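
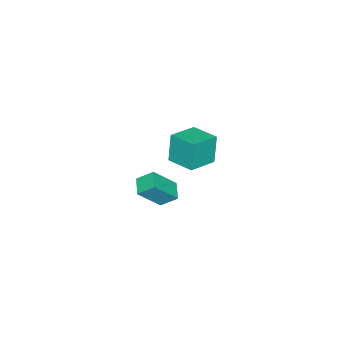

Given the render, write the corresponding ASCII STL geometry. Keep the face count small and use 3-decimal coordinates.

solid 
facet normal -0.794 -0.530 0.298
outer loop
vertex 3.69 0.502 0.066
vertex 3.372 1.393 0.804
vertex 2.607 1.312 -1.379
endloop
endfacet
facet normal 0.265 -0.742 -0.615
outer loop
vertex 3.528 1.927 -1.724
vertex 3.69 0.502 0.066
vertex 2.607 1.312 -1.379
endloop
endfacet
facet normal -0.794 -0.530 0.298
outer loop
vertex 2.607 1.312 -1.379
vertex 3.372 1.393 0.804
vertex 2.289 2.203 -0.641
endloop
endfacet
facet normal -0.547 0.410 -0.730
outer loop
vertex 2.289 2.203 -0.641
vertex 3.528 1.927 -1.724
vertex 2.607 1.312 -1.379
endloop
endfacet
facet normal 0.547 -0.410 0.730
outer loop
vertex 3.69 0.502 0.066
vertex 4.293 2.008 0.459
vertex 3.372 1.393 0.804
endloop
endfacet
facet normal 0.265 -0.742 -0.615
outer loop
vertex 4.611 1.117 -0.279
vertex 3.69 0.502 0.066
vertex 3.528 1.927 -1.724
endloop
endfacet
facet normal 0.547 -0.410 0.730
outer loop
vertex 4.611 1.117 -0.279
vertex 4.293 2.008 0.459
vertex 3.69 0.502 0.066
endloop
endfacet
facet normal -0.265 0.742 0.615
outer loop
vertex 3.372 1.393 0.804
vertex 4.293 2.008 0.459
vertex 2.289 2.203 -0.641
endloop
endfacet
facet normal -0.547 0.410 -0.730
outer loop
vertex 3.21 2.818 -0.986
vertex 3.528 1.927 -1.724
vertex 2.289 2.203 -0.641
endloop
endfacet
facet normal -0.265 0.742 0.615
outer loop
vertex 2.289 2.203 -0.641
vertex 4.293 2.008 0.459
vertex 3.21 2.818 -0.986
endloop
endfacet
facet normal 0.794 0.530 -0.298
outer loop
vertex 3.21 2.818 -0.986
vertex 4.611 1.117 -0.279
vertex 3.528 1.927 -1.724
endloop
endfacet
facet normal 0.794 0.530 -0.298
outer loop
vertex 4.293 2.008 0.459
vertex 4.611 1.117 -0.279
vertex 3.21 2.818 -0.986
endloop
endfacet
facet normal -0.947 0.258 -0.192
outer loop
vertex -4.791 -0.712 -2.104
vertex -4.342 1.064 -1.93
vertex -4.376 -0.628 -4.038
endloop
endfacet
facet normal -0.244 -0.965 -0.094
outer loop
vertex -2.558 -1.124 -3.67
vertex -4.791 -0.712 -2.104
vertex -4.376 -0.628 -4.038
endloop
endfacet
facet normal -0.947 0.258 -0.192
outer loop
vertex -4.376 -0.628 -4.038
vertex -4.342 1.064 -1.93
vertex -3.927 1.148 -3.865
endloop
endfacet
facet normal 0.209 0.042 -0.977
outer loop
vertex -3.927 1.148 -3.865
vertex -2.558 -1.124 -3.67
vertex -4.376 -0.628 -4.038
endloop
endfacet
facet normal -0.209 -0.043 0.977
outer loop
vertex -4.791 -0.712 -2.104
vertex -2.524 0.568 -1.562
vertex -4.342 1.064 -1.93
endloop
endfacet
facet normal -0.244 -0.965 -0.094
outer loop
vertex -2.973 -1.208 -1.735
vertex -4.791 -0.712 -2.104
vertex -2.558 -1.124 -3.67
endloop
endfacet
facet normal -0.210 -0.042 0.977
outer loop
vertex -2.973 -1.208 -1.735
vertex -2.524 0.568 -1.562
vertex -4.791 -0.712 -2.104
endloop
endfacet
facet normal 0.244 0.965 0.094
outer loop
vertex -4.342 1.064 -1.93
vertex -2.524 0.568 -1.562
vertex -3.927 1.148 -3.865
endloop
endfacet
facet normal 0.210 0.043 -0.977
outer loop
vertex -2.109 0.652 -3.496
vertex -2.558 -1.124 -3.67
vertex -3.927 1.148 -3.865
endloop
endfacet
facet normal 0.244 0.965 0.094
outer loop
vertex -3.927 1.148 -3.865
vertex -2.524 0.568 -1.562
vertex -2.109 0.652 -3.496
endloop
endfacet
facet normal 0.947 -0.258 0.192
outer loop
vertex -2.109 0.652 -3.496
vertex -2.973 -1.208 -1.735
vertex -2.558 -1.124 -3.67
endloop
endfacet
facet normal 0.947 -0.258 0.192
outer loop
vertex -2.524 0.568 -1.562
vertex -2.973 -1.208 -1.735
vertex -2.109 0.652 -3.496
endloop
endfacet

endsolid


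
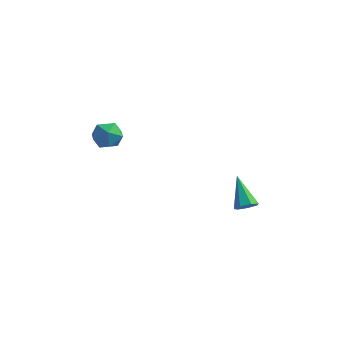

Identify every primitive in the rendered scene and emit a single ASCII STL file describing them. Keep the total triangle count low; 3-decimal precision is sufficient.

solid 
facet normal 0.477 -0.592 -0.650
outer loop
vertex 4.561 -0.107 -3.105
vertex 4.221 0.183 -3.618
vertex 4.818 0.366 -3.347
endloop
endfacet
facet normal 0.593 0.087 0.800
outer loop
vertex 4.561 -0.107 -3.105
vertex 4.818 0.366 -3.347
vertex 3.259 1.377 -2.302
endloop
endfacet
facet normal 0.477 -0.591 -0.651
outer loop
vertex 4.818 0.366 -3.347
vertex 4.221 0.183 -3.618
vertex 4.625 0.702 -3.793
endloop
endfacet
facet normal 0.643 0.719 0.264
outer loop
vertex 4.818 0.366 -3.347
vertex 4.625 0.702 -3.793
vertex 3.259 1.377 -2.302
endloop
endfacet
facet normal 0.476 -0.590 -0.652
outer loop
vertex 4.625 0.702 -3.793
vertex 4.221 0.183 -3.618
vertex 4.128 0.647 -4.106
endloop
endfacet
facet normal 0.104 0.938 -0.330
outer loop
vertex 4.625 0.702 -3.793
vertex 4.128 0.647 -4.106
vertex 3.259 1.377 -2.302
endloop
endfacet
facet normal 0.476 -0.590 -0.652
outer loop
vertex 4.128 0.647 -4.106
vertex 4.221 0.183 -3.618
vertex 3.701 0.243 -4.052
endloop
endfacet
facet normal -0.617 0.581 -0.532
outer loop
vertex 4.128 0.647 -4.106
vertex 3.701 0.243 -4.052
vertex 3.259 1.377 -2.302
endloop
endfacet
facet normal 0.475 -0.591 -0.651
outer loop
vertex 3.701 0.243 -4.052
vertex 4.221 0.183 -3.618
vertex 3.666 -0.206 -3.67
endloop
endfacet
facet normal -0.978 -0.086 -0.191
outer loop
vertex 3.701 0.243 -4.052
vertex 3.666 -0.206 -3.67
vertex 3.259 1.377 -2.302
endloop
endfacet
facet normal 0.475 -0.591 -0.652
outer loop
vertex 3.666 -0.206 -3.67
vertex 4.221 0.183 -3.618
vertex 4.049 -0.362 -3.249
endloop
endfacet
facet normal -0.706 -0.558 0.436
outer loop
vertex 3.666 -0.206 -3.67
vertex 4.049 -0.362 -3.249
vertex 3.259 1.377 -2.302
endloop
endfacet
facet normal 0.477 -0.591 -0.650
outer loop
vertex 4.049 -0.362 -3.249
vertex 4.221 0.183 -3.618
vertex 4.561 -0.107 -3.105
endloop
endfacet
facet normal -0.007 -0.481 0.877
outer loop
vertex 4.049 -0.362 -3.249
vertex 4.561 -0.107 -3.105
vertex 3.259 1.377 -2.302
endloop
endfacet
facet normal -0.731 0.625 -0.276
outer loop
vertex -3.241 -0.574 0.333
vertex -3.864 -1.082 0.833
vertex -3.404 -0.364 1.241
endloop
endfacet
facet normal -0.104 0.965 -0.242
outer loop
vertex -3.241 -0.574 0.333
vertex -3.404 -0.364 1.241
vertex -2.519 -0.353 0.905
endloop
endfacet
facet normal 0.349 0.637 -0.687
outer loop
vertex -3.241 -0.574 0.333
vertex -2.519 -0.353 0.905
vertex -2.433 -1.065 0.288
endloop
endfacet
facet normal 0.002 0.095 -0.995
outer loop
vertex -3.241 -0.574 0.333
vertex -2.433 -1.065 0.288
vertex -3.263 -1.516 0.243
endloop
endfacet
facet normal -0.665 0.086 -0.741
outer loop
vertex -3.241 -0.574 0.333
vertex -3.263 -1.516 0.243
vertex -3.864 -1.082 0.833
endloop
endfacet
facet normal 0.149 0.895 0.421
outer loop
vertex -2.519 -0.353 0.905
vertex -3.404 -0.364 1.241
vertex -2.697 -0.724 1.757
endloop
endfacet
facet normal -0.864 0.345 0.368
outer loop
vertex -3.404 -0.364 1.241
vertex -3.864 -1.082 0.833
vertex -3.527 -1.175 1.712
endloop
endfacet
facet normal -0.758 -0.524 -0.387
outer loop
vertex -3.864 -1.082 0.833
vertex -3.263 -1.516 0.243
vertex -3.441 -1.887 1.095
endloop
endfacet
facet normal 0.321 -0.512 -0.797
outer loop
vertex -3.263 -1.516 0.243
vertex -2.433 -1.065 0.288
vertex -2.556 -1.876 0.759
endloop
endfacet
facet normal 0.881 0.366 -0.299
outer loop
vertex -2.433 -1.065 0.288
vertex -2.519 -0.353 0.905
vertex -2.096 -1.158 1.167
endloop
endfacet
facet normal -0.002 -0.095 0.995
outer loop
vertex -2.719 -1.666 1.667
vertex -2.697 -0.724 1.757
vertex -3.527 -1.175 1.712
endloop
endfacet
facet normal -0.349 -0.637 0.687
outer loop
vertex -2.719 -1.666 1.667
vertex -3.527 -1.175 1.712
vertex -3.441 -1.887 1.095
endloop
endfacet
facet normal 0.104 -0.965 0.242
outer loop
vertex -2.719 -1.666 1.667
vertex -3.441 -1.887 1.095
vertex -2.556 -1.876 0.759
endloop
endfacet
facet normal 0.731 -0.625 0.276
outer loop
vertex -2.719 -1.666 1.667
vertex -2.556 -1.876 0.759
vertex -2.096 -1.158 1.167
endloop
endfacet
facet normal 0.665 -0.086 0.741
outer loop
vertex -2.719 -1.666 1.667
vertex -2.096 -1.158 1.167
vertex -2.697 -0.724 1.757
endloop
endfacet
facet normal -0.321 0.512 0.797
outer loop
vertex -3.527 -1.175 1.712
vertex -2.697 -0.724 1.757
vertex -3.404 -0.364 1.241
endloop
endfacet
facet normal -0.881 -0.366 0.299
outer loop
vertex -3.441 -1.887 1.095
vertex -3.527 -1.175 1.712
vertex -3.864 -1.082 0.833
endloop
endfacet
facet normal -0.149 -0.895 -0.421
outer loop
vertex -2.556 -1.876 0.759
vertex -3.441 -1.887 1.095
vertex -3.263 -1.516 0.243
endloop
endfacet
facet normal 0.864 -0.345 -0.368
outer loop
vertex -2.096 -1.158 1.167
vertex -2.556 -1.876 0.759
vertex -2.433 -1.065 0.288
endloop
endfacet
facet normal 0.758 0.524 0.387
outer loop
vertex -2.697 -0.724 1.757
vertex -2.096 -1.158 1.167
vertex -2.519 -0.353 0.905
endloop
endfacet

endsolid


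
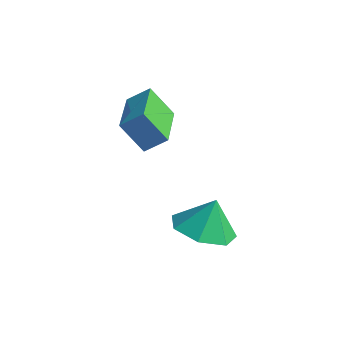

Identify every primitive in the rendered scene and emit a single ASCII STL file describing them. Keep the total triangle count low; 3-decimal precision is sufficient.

solid 
facet normal -0.584 -0.170 0.794
outer loop
vertex 1.304 -1.418 0.73
vertex 0.374 0.217 0.397
vertex 0.726 -1.853 0.212
endloop
endfacet
facet normal 0.488 -0.856 0.174
outer loop
vertex 1.466 -1.637 -0.797
vertex 1.304 -1.418 0.73
vertex 0.726 -1.853 0.212
endloop
endfacet
facet normal -0.583 -0.170 0.794
outer loop
vertex 0.726 -1.853 0.212
vertex 0.374 0.217 0.397
vertex -0.205 -0.218 -0.121
endloop
endfacet
facet normal -0.650 -0.489 -0.582
outer loop
vertex -0.205 -0.218 -0.121
vertex 1.466 -1.637 -0.797
vertex 0.726 -1.853 0.212
endloop
endfacet
facet normal 0.650 0.488 0.582
outer loop
vertex 1.304 -1.418 0.73
vertex 1.114 0.433 -0.612
vertex 0.374 0.217 0.397
endloop
endfacet
facet normal 0.487 -0.856 0.174
outer loop
vertex 2.045 -1.202 -0.279
vertex 1.304 -1.418 0.73
vertex 1.466 -1.637 -0.797
endloop
endfacet
facet normal 0.650 0.489 0.582
outer loop
vertex 2.045 -1.202 -0.279
vertex 1.114 0.433 -0.612
vertex 1.304 -1.418 0.73
endloop
endfacet
facet normal -0.487 0.856 -0.174
outer loop
vertex 0.374 0.217 0.397
vertex 1.114 0.433 -0.612
vertex -0.205 -0.218 -0.121
endloop
endfacet
facet normal -0.650 -0.488 -0.582
outer loop
vertex 0.536 -0.002 -1.13
vertex 1.466 -1.637 -0.797
vertex -0.205 -0.218 -0.121
endloop
endfacet
facet normal -0.487 0.856 -0.175
outer loop
vertex -0.205 -0.218 -0.121
vertex 1.114 0.433 -0.612
vertex 0.536 -0.002 -1.13
endloop
endfacet
facet normal 0.583 0.170 -0.794
outer loop
vertex 0.536 -0.002 -1.13
vertex 2.045 -1.202 -0.279
vertex 1.466 -1.637 -0.797
endloop
endfacet
facet normal 0.583 0.170 -0.794
outer loop
vertex 1.114 0.433 -0.612
vertex 2.045 -1.202 -0.279
vertex 0.536 -0.002 -1.13
endloop
endfacet
facet normal -0.120 -0.385 -0.915
outer loop
vertex 4.177 -0.624 -4.277
vertex 3.325 -1.189 -3.927
vertex 3.347 -0.194 -4.349
endloop
endfacet
facet normal 0.428 0.868 0.253
outer loop
vertex 4.177 -0.624 -4.277
vertex 3.347 -0.194 -4.349
vertex 3.475 -0.711 -2.793
endloop
endfacet
facet normal -0.121 -0.385 -0.915
outer loop
vertex 3.347 -0.194 -4.349
vertex 3.325 -1.189 -3.927
vertex 2.501 -0.513 -4.103
endloop
endfacet
facet normal -0.250 0.913 0.324
outer loop
vertex 3.347 -0.194 -4.349
vertex 2.501 -0.513 -4.103
vertex 3.475 -0.711 -2.793
endloop
endfacet
facet normal -0.121 -0.385 -0.915
outer loop
vertex 2.501 -0.513 -4.103
vertex 3.325 -1.189 -3.927
vertex 2.275 -1.34 -3.725
endloop
endfacet
facet normal -0.683 0.450 0.576
outer loop
vertex 2.501 -0.513 -4.103
vertex 2.275 -1.34 -3.725
vertex 3.475 -0.711 -2.793
endloop
endfacet
facet normal -0.121 -0.385 -0.915
outer loop
vertex 2.275 -1.34 -3.725
vertex 3.325 -1.189 -3.927
vertex 2.84 -2.054 -3.499
endloop
endfacet
facet normal -0.546 -0.173 0.820
outer loop
vertex 2.275 -1.34 -3.725
vertex 2.84 -2.054 -3.499
vertex 3.475 -0.711 -2.793
endloop
endfacet
facet normal -0.121 -0.385 -0.915
outer loop
vertex 2.84 -2.054 -3.499
vertex 3.325 -1.189 -3.927
vertex 3.77 -2.115 -3.596
endloop
endfacet
facet normal 0.059 -0.486 0.872
outer loop
vertex 2.84 -2.054 -3.499
vertex 3.77 -2.115 -3.596
vertex 3.475 -0.711 -2.793
endloop
endfacet
facet normal -0.121 -0.385 -0.915
outer loop
vertex 3.77 -2.115 -3.596
vertex 3.325 -1.189 -3.927
vertex 4.365 -1.479 -3.942
endloop
endfacet
facet normal 0.675 -0.254 0.693
outer loop
vertex 3.77 -2.115 -3.596
vertex 4.365 -1.479 -3.942
vertex 3.475 -0.711 -2.793
endloop
endfacet
facet normal -0.121 -0.385 -0.915
outer loop
vertex 4.365 -1.479 -3.942
vertex 3.325 -1.189 -3.927
vertex 4.177 -0.624 -4.277
endloop
endfacet
facet normal 0.839 0.348 0.417
outer loop
vertex 4.365 -1.479 -3.942
vertex 4.177 -0.624 -4.277
vertex 3.475 -0.711 -2.793
endloop
endfacet

endsolid


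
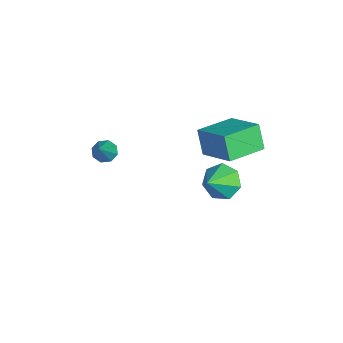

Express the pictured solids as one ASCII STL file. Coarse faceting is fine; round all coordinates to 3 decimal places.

solid 
facet normal -0.765 -0.498 -0.409
outer loop
vertex -2.139 1.382 3.705
vertex -3.084 2.975 3.534
vertex -1.612 1.564 2.497
endloop
endfacet
facet normal 0.508 -0.856 0.093
outer loop
vertex -0.136 2.525 3.286
vertex -2.139 1.382 3.705
vertex -1.612 1.564 2.497
endloop
endfacet
facet normal -0.765 -0.498 -0.408
outer loop
vertex -1.612 1.564 2.497
vertex -3.084 2.975 3.534
vertex -2.558 3.157 2.326
endloop
endfacet
facet normal 0.396 0.138 -0.908
outer loop
vertex -2.558 3.157 2.326
vertex -0.136 2.525 3.286
vertex -1.612 1.564 2.497
endloop
endfacet
facet normal -0.396 -0.137 0.908
outer loop
vertex -2.139 1.382 3.705
vertex -1.608 3.936 4.323
vertex -3.084 2.975 3.534
endloop
endfacet
facet normal 0.508 -0.856 0.092
outer loop
vertex -0.662 2.343 4.494
vertex -2.139 1.382 3.705
vertex -0.136 2.525 3.286
endloop
endfacet
facet normal -0.396 -0.137 0.908
outer loop
vertex -0.662 2.343 4.494
vertex -1.608 3.936 4.323
vertex -2.139 1.382 3.705
endloop
endfacet
facet normal -0.508 0.856 -0.092
outer loop
vertex -3.084 2.975 3.534
vertex -1.608 3.936 4.323
vertex -2.558 3.157 2.326
endloop
endfacet
facet normal 0.396 0.137 -0.908
outer loop
vertex -1.081 4.118 3.115
vertex -0.136 2.525 3.286
vertex -2.558 3.157 2.326
endloop
endfacet
facet normal -0.508 0.856 -0.093
outer loop
vertex -2.558 3.157 2.326
vertex -1.608 3.936 4.323
vertex -1.081 4.118 3.115
endloop
endfacet
facet normal 0.765 0.498 0.408
outer loop
vertex -1.081 4.118 3.115
vertex -0.662 2.343 4.494
vertex -0.136 2.525 3.286
endloop
endfacet
facet normal 0.765 0.498 0.409
outer loop
vertex -1.608 3.936 4.323
vertex -0.662 2.343 4.494
vertex -1.081 4.118 3.115
endloop
endfacet
facet normal -0.679 0.168 -0.714
outer loop
vertex -1.502 -2.799 2.465
vertex -1.872 -2.6 2.864
vertex -1.462 -2.362 2.53
endloop
endfacet
facet normal 0.884 -0.011 -0.467
outer loop
vertex -1.502 -2.799 2.465
vertex -1.462 -2.362 2.53
vertex -0.568 -2.92 4.236
endloop
endfacet
facet normal -0.679 0.168 -0.714
outer loop
vertex -1.462 -2.362 2.53
vertex -1.872 -2.6 2.864
vertex -1.663 -2.064 2.791
endloop
endfacet
facet normal 0.739 0.651 -0.174
outer loop
vertex -1.462 -2.362 2.53
vertex -1.663 -2.064 2.791
vertex -0.568 -2.92 4.236
endloop
endfacet
facet normal -0.679 0.167 -0.715
outer loop
vertex -1.663 -2.064 2.791
vertex -1.872 -2.6 2.864
vertex -1.986 -2.08 3.094
endloop
endfacet
facet normal 0.268 0.904 0.333
outer loop
vertex -1.663 -2.064 2.791
vertex -1.986 -2.08 3.094
vertex -0.568 -2.92 4.236
endloop
endfacet
facet normal -0.679 0.167 -0.715
outer loop
vertex -1.986 -2.08 3.094
vertex -1.872 -2.6 2.864
vertex -2.243 -2.4 3.263
endloop
endfacet
facet normal -0.253 0.603 0.757
outer loop
vertex -1.986 -2.08 3.094
vertex -2.243 -2.4 3.263
vertex -0.568 -2.92 4.236
endloop
endfacet
facet normal -0.680 0.165 -0.715
outer loop
vertex -2.243 -2.4 3.263
vertex -1.872 -2.6 2.864
vertex -2.282 -2.837 3.199
endloop
endfacet
facet normal -0.519 -0.078 0.851
outer loop
vertex -2.243 -2.4 3.263
vertex -2.282 -2.837 3.199
vertex -0.568 -2.92 4.236
endloop
endfacet
facet normal -0.680 0.168 -0.713
outer loop
vertex -2.282 -2.837 3.199
vertex -1.872 -2.6 2.864
vertex -2.082 -3.135 2.938
endloop
endfacet
facet normal -0.374 -0.740 0.559
outer loop
vertex -2.282 -2.837 3.199
vertex -2.082 -3.135 2.938
vertex -0.568 -2.92 4.236
endloop
endfacet
facet normal -0.679 0.167 -0.715
outer loop
vertex -2.082 -3.135 2.938
vertex -1.872 -2.6 2.864
vertex -1.758 -3.12 2.634
endloop
endfacet
facet normal 0.096 -0.994 0.053
outer loop
vertex -2.082 -3.135 2.938
vertex -1.758 -3.12 2.634
vertex -0.568 -2.92 4.236
endloop
endfacet
facet normal -0.680 0.167 -0.714
outer loop
vertex -1.758 -3.12 2.634
vertex -1.872 -2.6 2.864
vertex -1.502 -2.799 2.465
endloop
endfacet
facet normal 0.619 -0.691 -0.374
outer loop
vertex -1.758 -3.12 2.634
vertex -1.502 -2.799 2.465
vertex -0.568 -2.92 4.236
endloop
endfacet
facet normal -0.622 0.531 -0.575
outer loop
vertex -3.407 2.235 -2.364
vertex -3.764 2.688 -1.56
vertex -3.004 2.958 -2.133
endloop
endfacet
facet normal 0.859 -0.364 -0.359
outer loop
vertex -3.407 2.235 -2.364
vertex -3.004 2.958 -2.133
vertex -2.856 1.912 -0.72
endloop
endfacet
facet normal -0.622 0.532 -0.575
outer loop
vertex -3.004 2.958 -2.133
vertex -3.764 2.688 -1.56
vertex -3.173 3.477 -1.47
endloop
endfacet
facet normal 0.971 0.229 0.068
outer loop
vertex -3.004 2.958 -2.133
vertex -3.173 3.477 -1.47
vertex -2.856 1.912 -0.72
endloop
endfacet
facet normal -0.622 0.532 -0.575
outer loop
vertex -3.173 3.477 -1.47
vertex -3.764 2.688 -1.56
vertex -3.787 3.402 -0.875
endloop
endfacet
facet normal 0.596 0.442 0.671
outer loop
vertex -3.173 3.477 -1.47
vertex -3.787 3.402 -0.875
vertex -2.856 1.912 -0.72
endloop
endfacet
facet normal -0.622 0.532 -0.575
outer loop
vertex -3.787 3.402 -0.875
vertex -3.764 2.688 -1.56
vertex -4.384 2.79 -0.795
endloop
endfacet
facet normal 0.017 0.114 0.993
outer loop
vertex -3.787 3.402 -0.875
vertex -4.384 2.79 -0.795
vertex -2.856 1.912 -0.72
endloop
endfacet
facet normal -0.622 0.531 -0.575
outer loop
vertex -4.384 2.79 -0.795
vertex -3.764 2.688 -1.56
vertex -4.514 2.1 -1.291
endloop
endfacet
facet normal -0.331 -0.509 0.795
outer loop
vertex -4.384 2.79 -0.795
vertex -4.514 2.1 -1.291
vertex -2.856 1.912 -0.72
endloop
endfacet
facet normal -0.623 0.531 -0.574
outer loop
vertex -4.514 2.1 -1.291
vertex -3.764 2.688 -1.56
vertex -4.079 1.854 -1.99
endloop
endfacet
facet normal -0.185 -0.957 0.222
outer loop
vertex -4.514 2.1 -1.291
vertex -4.079 1.854 -1.99
vertex -2.856 1.912 -0.72
endloop
endfacet
facet normal -0.622 0.531 -0.575
outer loop
vertex -4.079 1.854 -1.99
vertex -3.764 2.688 -1.56
vertex -3.407 2.235 -2.364
endloop
endfacet
facet normal 0.344 -0.893 -0.291
outer loop
vertex -4.079 1.854 -1.99
vertex -3.407 2.235 -2.364
vertex -2.856 1.912 -0.72
endloop
endfacet

endsolid


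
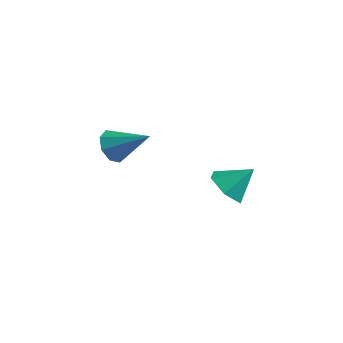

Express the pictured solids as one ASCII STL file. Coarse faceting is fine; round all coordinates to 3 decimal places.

solid 
facet normal -0.516 -0.513 -0.686
outer loop
vertex 3.041 2.579 -0.703
vertex 2.52 3.413 -0.934
vertex 3.379 3.202 -1.423
endloop
endfacet
facet normal 0.941 -0.251 0.224
outer loop
vertex 3.041 2.579 -0.703
vertex 3.379 3.202 -1.423
vertex 3.28 4.167 0.074
endloop
endfacet
facet normal -0.516 -0.513 -0.686
outer loop
vertex 3.379 3.202 -1.423
vertex 2.52 3.413 -0.934
vertex 2.858 4.036 -1.654
endloop
endfacet
facet normal 0.851 0.465 -0.243
outer loop
vertex 3.379 3.202 -1.423
vertex 2.858 4.036 -1.654
vertex 3.28 4.167 0.074
endloop
endfacet
facet normal -0.517 -0.512 -0.686
outer loop
vertex 2.858 4.036 -1.654
vertex 2.52 3.413 -0.934
vertex 2.0 4.247 -1.165
endloop
endfacet
facet normal 0.174 0.978 -0.117
outer loop
vertex 2.858 4.036 -1.654
vertex 2.0 4.247 -1.165
vertex 3.28 4.167 0.074
endloop
endfacet
facet normal -0.517 -0.512 -0.685
outer loop
vertex 2.0 4.247 -1.165
vertex 2.52 3.413 -0.934
vertex 1.662 3.625 -0.445
endloop
endfacet
facet normal -0.413 0.776 0.477
outer loop
vertex 2.0 4.247 -1.165
vertex 1.662 3.625 -0.445
vertex 3.28 4.167 0.074
endloop
endfacet
facet normal -0.517 -0.512 -0.685
outer loop
vertex 1.662 3.625 -0.445
vertex 2.52 3.413 -0.934
vertex 2.182 2.791 -0.214
endloop
endfacet
facet normal -0.323 0.060 0.944
outer loop
vertex 1.662 3.625 -0.445
vertex 2.182 2.791 -0.214
vertex 3.28 4.167 0.074
endloop
endfacet
facet normal -0.517 -0.513 -0.686
outer loop
vertex 2.182 2.791 -0.214
vertex 2.52 3.413 -0.934
vertex 3.041 2.579 -0.703
endloop
endfacet
facet normal 0.354 -0.454 0.818
outer loop
vertex 2.182 2.791 -0.214
vertex 3.041 2.579 -0.703
vertex 3.28 4.167 0.074
endloop
endfacet
facet normal -0.821 -0.258 -0.509
outer loop
vertex 1.257 -2.138 2.774
vertex 0.859 -1.51 3.097
vertex 1.307 -1.623 2.432
endloop
endfacet
facet normal 0.839 -0.355 -0.412
outer loop
vertex 1.257 -2.138 2.774
vertex 1.307 -1.623 2.432
vertex 2.321 -1.05 4.003
endloop
endfacet
facet normal -0.821 -0.259 -0.509
outer loop
vertex 1.307 -1.623 2.432
vertex 0.859 -1.51 3.097
vertex 1.095 -1.043 2.479
endloop
endfacet
facet normal 0.739 0.318 -0.593
outer loop
vertex 1.307 -1.623 2.432
vertex 1.095 -1.043 2.479
vertex 2.321 -1.05 4.003
endloop
endfacet
facet normal -0.822 -0.258 -0.508
outer loop
vertex 1.095 -1.043 2.479
vertex 0.859 -1.51 3.097
vertex 0.745 -0.736 2.889
endloop
endfacet
facet normal 0.393 0.865 -0.312
outer loop
vertex 1.095 -1.043 2.479
vertex 0.745 -0.736 2.889
vertex 2.321 -1.05 4.003
endloop
endfacet
facet normal -0.820 -0.258 -0.510
outer loop
vertex 0.745 -0.736 2.889
vertex 0.859 -1.51 3.097
vertex 0.461 -0.883 3.42
endloop
endfacet
facet normal 0.002 0.963 0.268
outer loop
vertex 0.745 -0.736 2.889
vertex 0.461 -0.883 3.42
vertex 2.321 -1.05 4.003
endloop
endfacet
facet normal -0.821 -0.259 -0.508
outer loop
vertex 0.461 -0.883 3.42
vertex 0.859 -1.51 3.097
vertex 0.411 -1.397 3.763
endloop
endfacet
facet normal -0.202 0.557 0.805
outer loop
vertex 0.461 -0.883 3.42
vertex 0.411 -1.397 3.763
vertex 2.321 -1.05 4.003
endloop
endfacet
facet normal -0.821 -0.259 -0.509
outer loop
vertex 0.411 -1.397 3.763
vertex 0.859 -1.51 3.097
vertex 0.623 -1.978 3.716
endloop
endfacet
facet normal -0.103 -0.117 0.988
outer loop
vertex 0.411 -1.397 3.763
vertex 0.623 -1.978 3.716
vertex 2.321 -1.05 4.003
endloop
endfacet
facet normal -0.821 -0.259 -0.509
outer loop
vertex 0.623 -1.978 3.716
vertex 0.859 -1.51 3.097
vertex 0.974 -2.284 3.306
endloop
endfacet
facet normal 0.244 -0.665 0.706
outer loop
vertex 0.623 -1.978 3.716
vertex 0.974 -2.284 3.306
vertex 2.321 -1.05 4.003
endloop
endfacet
facet normal -0.821 -0.259 -0.508
outer loop
vertex 0.974 -2.284 3.306
vertex 0.859 -1.51 3.097
vertex 1.257 -2.138 2.774
endloop
endfacet
facet normal 0.633 -0.763 0.127
outer loop
vertex 0.974 -2.284 3.306
vertex 1.257 -2.138 2.774
vertex 2.321 -1.05 4.003
endloop
endfacet

endsolid


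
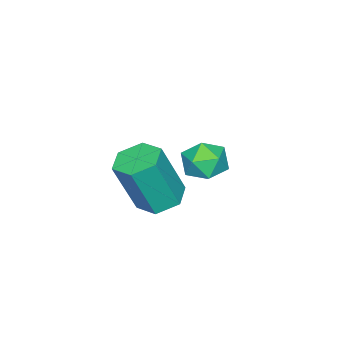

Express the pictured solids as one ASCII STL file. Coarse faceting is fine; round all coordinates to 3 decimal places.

solid 
facet normal -0.277 0.230 -0.933
outer loop
vertex 3.342 3.444 -2.124
vertex 2.771 3.231 -2.007
vertex 2.908 3.827 -1.901
endloop
endfacet
facet normal 0.659 0.752 -0.010
outer loop
vertex 3.342 3.444 -2.124
vertex 2.908 3.827 -1.901
vertex 3.779 3.082 -0.65
endloop
endfacet
facet normal 0.658 0.753 -0.010
outer loop
vertex 3.779 3.082 -0.65
vertex 2.908 3.827 -1.901
vertex 3.345 3.464 -0.427
endloop
endfacet
facet normal 0.277 -0.230 0.933
outer loop
vertex 3.779 3.082 -0.65
vertex 3.345 3.464 -0.427
vertex 3.209 2.869 -0.533
endloop
endfacet
facet normal -0.277 0.230 -0.933
outer loop
vertex 2.908 3.827 -1.901
vertex 2.771 3.231 -2.007
vertex 2.337 3.614 -1.784
endloop
endfacet
facet normal -0.277 0.911 0.306
outer loop
vertex 2.908 3.827 -1.901
vertex 2.337 3.614 -1.784
vertex 3.345 3.464 -0.427
endloop
endfacet
facet normal -0.277 0.911 0.307
outer loop
vertex 3.345 3.464 -0.427
vertex 2.337 3.614 -1.784
vertex 2.775 3.251 -0.31
endloop
endfacet
facet normal 0.277 -0.230 0.933
outer loop
vertex 3.345 3.464 -0.427
vertex 2.775 3.251 -0.31
vertex 3.209 2.869 -0.533
endloop
endfacet
facet normal -0.277 0.229 -0.933
outer loop
vertex 2.337 3.614 -1.784
vertex 2.771 3.231 -2.007
vertex 2.201 3.018 -1.89
endloop
endfacet
facet normal -0.935 0.157 0.317
outer loop
vertex 2.337 3.614 -1.784
vertex 2.201 3.018 -1.89
vertex 2.775 3.251 -0.31
endloop
endfacet
facet normal -0.935 0.159 0.316
outer loop
vertex 2.775 3.251 -0.31
vertex 2.201 3.018 -1.89
vertex 2.638 2.656 -0.416
endloop
endfacet
facet normal 0.277 -0.230 0.933
outer loop
vertex 2.775 3.251 -0.31
vertex 2.638 2.656 -0.416
vertex 3.209 2.869 -0.533
endloop
endfacet
facet normal -0.277 0.230 -0.933
outer loop
vertex 2.201 3.018 -1.89
vertex 2.771 3.231 -2.007
vertex 2.635 2.636 -2.113
endloop
endfacet
facet normal -0.658 -0.753 0.010
outer loop
vertex 2.201 3.018 -1.89
vertex 2.635 2.636 -2.113
vertex 2.638 2.656 -0.416
endloop
endfacet
facet normal -0.659 -0.752 0.010
outer loop
vertex 2.638 2.656 -0.416
vertex 2.635 2.636 -2.113
vertex 3.072 2.273 -0.639
endloop
endfacet
facet normal 0.277 -0.230 0.933
outer loop
vertex 2.638 2.656 -0.416
vertex 3.072 2.273 -0.639
vertex 3.209 2.869 -0.533
endloop
endfacet
facet normal -0.277 0.230 -0.933
outer loop
vertex 2.635 2.636 -2.113
vertex 2.771 3.231 -2.007
vertex 3.205 2.849 -2.23
endloop
endfacet
facet normal 0.277 -0.911 -0.306
outer loop
vertex 2.635 2.636 -2.113
vertex 3.205 2.849 -2.23
vertex 3.072 2.273 -0.639
endloop
endfacet
facet normal 0.277 -0.911 -0.307
outer loop
vertex 3.072 2.273 -0.639
vertex 3.205 2.849 -2.23
vertex 3.643 2.486 -0.756
endloop
endfacet
facet normal 0.277 -0.230 0.933
outer loop
vertex 3.072 2.273 -0.639
vertex 3.643 2.486 -0.756
vertex 3.209 2.869 -0.533
endloop
endfacet
facet normal -0.277 0.230 -0.933
outer loop
vertex 3.205 2.849 -2.23
vertex 2.771 3.231 -2.007
vertex 3.342 3.444 -2.124
endloop
endfacet
facet normal 0.935 -0.159 -0.317
outer loop
vertex 3.205 2.849 -2.23
vertex 3.342 3.444 -2.124
vertex 3.643 2.486 -0.756
endloop
endfacet
facet normal 0.936 -0.157 -0.316
outer loop
vertex 3.643 2.486 -0.756
vertex 3.342 3.444 -2.124
vertex 3.779 3.082 -0.65
endloop
endfacet
facet normal 0.277 -0.229 0.933
outer loop
vertex 3.643 2.486 -0.756
vertex 3.779 3.082 -0.65
vertex 3.209 2.869 -0.533
endloop
endfacet
facet normal -0.225 0.434 0.872
outer loop
vertex 0.584 3.472 -1.918
vertex -0.027 3.248 -1.964
vertex 0.431 2.89 -1.668
endloop
endfacet
facet normal 0.463 0.244 0.852
outer loop
vertex 0.584 3.472 -1.918
vertex 0.431 2.89 -1.668
vertex 0.99 2.968 -1.994
endloop
endfacet
facet normal 0.765 0.572 0.296
outer loop
vertex 0.584 3.472 -1.918
vertex 0.99 2.968 -1.994
vertex 0.878 3.375 -2.491
endloop
endfacet
facet normal 0.265 0.964 -0.027
outer loop
vertex 0.584 3.472 -1.918
vertex 0.878 3.375 -2.491
vertex 0.25 3.548 -2.472
endloop
endfacet
facet normal -0.347 0.878 0.330
outer loop
vertex 0.584 3.472 -1.918
vertex 0.25 3.548 -2.472
vertex -0.027 3.248 -1.964
endloop
endfacet
facet normal 0.494 -0.461 0.737
outer loop
vertex 0.99 2.968 -1.994
vertex 0.431 2.89 -1.668
vertex 0.63 2.432 -2.088
endloop
endfacet
facet normal -0.618 -0.154 0.771
outer loop
vertex 0.431 2.89 -1.668
vertex -0.027 3.248 -1.964
vertex 0.002 2.605 -2.069
endloop
endfacet
facet normal -0.816 0.567 -0.110
outer loop
vertex -0.027 3.248 -1.964
vertex 0.25 3.548 -2.472
vertex -0.11 3.012 -2.566
endloop
endfacet
facet normal 0.174 0.706 -0.687
outer loop
vertex 0.25 3.548 -2.472
vertex 0.878 3.375 -2.491
vertex 0.449 3.09 -2.892
endloop
endfacet
facet normal 0.984 0.071 -0.164
outer loop
vertex 0.878 3.375 -2.491
vertex 0.99 2.968 -1.994
vertex 0.907 2.732 -2.596
endloop
endfacet
facet normal -0.265 -0.964 0.027
outer loop
vertex 0.296 2.508 -2.642
vertex 0.63 2.432 -2.088
vertex 0.002 2.605 -2.069
endloop
endfacet
facet normal -0.765 -0.572 -0.296
outer loop
vertex 0.296 2.508 -2.642
vertex 0.002 2.605 -2.069
vertex -0.11 3.012 -2.566
endloop
endfacet
facet normal -0.463 -0.244 -0.852
outer loop
vertex 0.296 2.508 -2.642
vertex -0.11 3.012 -2.566
vertex 0.449 3.09 -2.892
endloop
endfacet
facet normal 0.225 -0.434 -0.872
outer loop
vertex 0.296 2.508 -2.642
vertex 0.449 3.09 -2.892
vertex 0.907 2.732 -2.596
endloop
endfacet
facet normal 0.347 -0.878 -0.330
outer loop
vertex 0.296 2.508 -2.642
vertex 0.907 2.732 -2.596
vertex 0.63 2.432 -2.088
endloop
endfacet
facet normal -0.174 -0.706 0.687
outer loop
vertex 0.002 2.605 -2.069
vertex 0.63 2.432 -2.088
vertex 0.431 2.89 -1.668
endloop
endfacet
facet normal -0.984 -0.071 0.164
outer loop
vertex -0.11 3.012 -2.566
vertex 0.002 2.605 -2.069
vertex -0.027 3.248 -1.964
endloop
endfacet
facet normal -0.494 0.461 -0.737
outer loop
vertex 0.449 3.09 -2.892
vertex -0.11 3.012 -2.566
vertex 0.25 3.548 -2.472
endloop
endfacet
facet normal 0.618 0.154 -0.771
outer loop
vertex 0.907 2.732 -2.596
vertex 0.449 3.09 -2.892
vertex 0.878 3.375 -2.491
endloop
endfacet
facet normal 0.816 -0.567 0.110
outer loop
vertex 0.63 2.432 -2.088
vertex 0.907 2.732 -2.596
vertex 0.99 2.968 -1.994
endloop
endfacet

endsolid


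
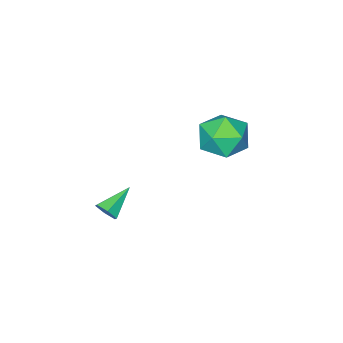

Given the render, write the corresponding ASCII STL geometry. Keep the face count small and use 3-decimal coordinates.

solid 
facet normal -0.399 0.494 0.773
outer loop
vertex -2.177 0.319 -0.911
vertex -3.199 -0.379 -0.992
vertex -2.255 -0.742 -0.273
endloop
endfacet
facet normal 0.312 0.473 0.824
outer loop
vertex -2.177 0.319 -0.911
vertex -2.255 -0.742 -0.273
vertex -1.198 -0.44 -0.847
endloop
endfacet
facet normal 0.585 0.775 0.239
outer loop
vertex -2.177 0.319 -0.911
vertex -1.198 -0.44 -0.847
vertex -1.488 0.11 -1.921
endloop
endfacet
facet normal 0.043 0.984 -0.174
outer loop
vertex -2.177 0.319 -0.911
vertex -1.488 0.11 -1.921
vertex -2.725 0.148 -2.01
endloop
endfacet
facet normal -0.565 0.810 0.156
outer loop
vertex -2.177 0.319 -0.911
vertex -2.725 0.148 -2.01
vertex -3.199 -0.379 -0.992
endloop
endfacet
facet normal 0.513 -0.214 0.832
outer loop
vertex -1.198 -0.44 -0.847
vertex -2.255 -0.742 -0.273
vertex -1.615 -1.608 -0.89
endloop
endfacet
facet normal -0.639 -0.178 0.749
outer loop
vertex -2.255 -0.742 -0.273
vertex -3.199 -0.379 -0.992
vertex -2.852 -1.57 -0.979
endloop
endfacet
facet normal -0.909 0.334 -0.250
outer loop
vertex -3.199 -0.379 -0.992
vertex -2.725 0.148 -2.01
vertex -3.142 -1.02 -2.053
endloop
endfacet
facet normal 0.075 0.615 -0.785
outer loop
vertex -2.725 0.148 -2.01
vertex -1.488 0.11 -1.921
vertex -2.085 -0.718 -2.627
endloop
endfacet
facet normal 0.954 0.277 -0.116
outer loop
vertex -1.488 0.11 -1.921
vertex -1.198 -0.44 -0.847
vertex -1.141 -1.081 -1.908
endloop
endfacet
facet normal -0.043 -0.984 0.174
outer loop
vertex -2.163 -1.779 -1.989
vertex -1.615 -1.608 -0.89
vertex -2.852 -1.57 -0.979
endloop
endfacet
facet normal -0.585 -0.775 -0.239
outer loop
vertex -2.163 -1.779 -1.989
vertex -2.852 -1.57 -0.979
vertex -3.142 -1.02 -2.053
endloop
endfacet
facet normal -0.312 -0.473 -0.824
outer loop
vertex -2.163 -1.779 -1.989
vertex -3.142 -1.02 -2.053
vertex -2.085 -0.718 -2.627
endloop
endfacet
facet normal 0.399 -0.494 -0.773
outer loop
vertex -2.163 -1.779 -1.989
vertex -2.085 -0.718 -2.627
vertex -1.141 -1.081 -1.908
endloop
endfacet
facet normal 0.565 -0.810 -0.156
outer loop
vertex -2.163 -1.779 -1.989
vertex -1.141 -1.081 -1.908
vertex -1.615 -1.608 -0.89
endloop
endfacet
facet normal -0.075 -0.615 0.785
outer loop
vertex -2.852 -1.57 -0.979
vertex -1.615 -1.608 -0.89
vertex -2.255 -0.742 -0.273
endloop
endfacet
facet normal -0.954 -0.277 0.116
outer loop
vertex -3.142 -1.02 -2.053
vertex -2.852 -1.57 -0.979
vertex -3.199 -0.379 -0.992
endloop
endfacet
facet normal -0.513 0.214 -0.832
outer loop
vertex -2.085 -0.718 -2.627
vertex -3.142 -1.02 -2.053
vertex -2.725 0.148 -2.01
endloop
endfacet
facet normal 0.639 0.178 -0.749
outer loop
vertex -1.141 -1.081 -1.908
vertex -2.085 -0.718 -2.627
vertex -1.488 0.11 -1.921
endloop
endfacet
facet normal 0.909 -0.334 0.250
outer loop
vertex -1.615 -1.608 -0.89
vertex -1.141 -1.081 -1.908
vertex -1.198 -0.44 -0.847
endloop
endfacet
facet normal 0.884 0.034 -0.466
outer loop
vertex 3.669 -2.135 -3.239
vertex 3.405 -1.895 -3.722
vertex 3.62 -1.539 -3.289
endloop
endfacet
facet normal 0.156 0.095 0.983
outer loop
vertex 3.669 -2.135 -3.239
vertex 3.62 -1.539 -3.289
vertex 2.035 -1.945 -2.998
endloop
endfacet
facet normal 0.884 0.032 -0.466
outer loop
vertex 3.62 -1.539 -3.289
vertex 3.405 -1.895 -3.722
vertex 3.357 -1.299 -3.772
endloop
endfacet
facet normal -0.129 0.858 0.497
outer loop
vertex 3.62 -1.539 -3.289
vertex 3.357 -1.299 -3.772
vertex 2.035 -1.945 -2.998
endloop
endfacet
facet normal 0.883 0.032 -0.468
outer loop
vertex 3.357 -1.299 -3.772
vertex 3.405 -1.895 -3.722
vertex 3.141 -1.655 -4.204
endloop
endfacet
facet normal -0.565 0.753 -0.338
outer loop
vertex 3.357 -1.299 -3.772
vertex 3.141 -1.655 -4.204
vertex 2.035 -1.945 -2.998
endloop
endfacet
facet normal 0.883 0.033 -0.467
outer loop
vertex 3.141 -1.655 -4.204
vertex 3.405 -1.895 -3.722
vertex 3.19 -2.251 -4.154
endloop
endfacet
facet normal -0.718 -0.117 -0.686
outer loop
vertex 3.141 -1.655 -4.204
vertex 3.19 -2.251 -4.154
vertex 2.035 -1.945 -2.998
endloop
endfacet
facet normal 0.884 0.031 -0.466
outer loop
vertex 3.19 -2.251 -4.154
vertex 3.405 -1.895 -3.722
vertex 3.453 -2.491 -3.671
endloop
endfacet
facet normal -0.433 -0.879 -0.201
outer loop
vertex 3.19 -2.251 -4.154
vertex 3.453 -2.491 -3.671
vertex 2.035 -1.945 -2.998
endloop
endfacet
facet normal 0.883 0.031 -0.467
outer loop
vertex 3.453 -2.491 -3.671
vertex 3.405 -1.895 -3.722
vertex 3.669 -2.135 -3.239
endloop
endfacet
facet normal 0.004 -0.773 0.635
outer loop
vertex 3.453 -2.491 -3.671
vertex 3.669 -2.135 -3.239
vertex 2.035 -1.945 -2.998
endloop
endfacet

endsolid


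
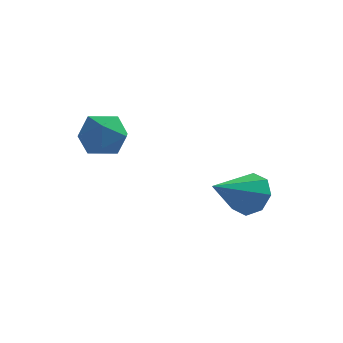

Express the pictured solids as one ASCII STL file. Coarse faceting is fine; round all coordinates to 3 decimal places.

solid 
facet normal 0.406 0.809 -0.424
outer loop
vertex 2.265 4.916 -1.587
vertex 1.613 4.822 -2.391
vertex 1.586 5.315 -1.476
endloop
endfacet
facet normal 0.130 -0.055 0.990
outer loop
vertex 2.265 4.916 -1.587
vertex 1.586 5.315 -1.476
vertex 0.747 3.098 -1.489
endloop
endfacet
facet normal 0.407 0.809 -0.424
outer loop
vertex 1.586 5.315 -1.476
vertex 1.613 4.822 -2.391
vertex 0.922 5.426 -1.901
endloop
endfacet
facet normal -0.507 0.187 0.841
outer loop
vertex 1.586 5.315 -1.476
vertex 0.922 5.426 -1.901
vertex 0.747 3.098 -1.489
endloop
endfacet
facet normal 0.407 0.809 -0.424
outer loop
vertex 0.922 5.426 -1.901
vertex 1.613 4.822 -2.391
vertex 0.663 5.183 -2.613
endloop
endfacet
facet normal -0.945 0.124 0.301
outer loop
vertex 0.922 5.426 -1.901
vertex 0.663 5.183 -2.613
vertex 0.747 3.098 -1.489
endloop
endfacet
facet normal 0.407 0.809 -0.424
outer loop
vertex 0.663 5.183 -2.613
vertex 1.613 4.822 -2.391
vertex 0.96 4.729 -3.195
endloop
endfacet
facet normal -0.927 -0.206 -0.313
outer loop
vertex 0.663 5.183 -2.613
vertex 0.96 4.729 -3.195
vertex 0.747 3.098 -1.489
endloop
endfacet
facet normal 0.406 0.810 -0.423
outer loop
vertex 0.96 4.729 -3.195
vertex 1.613 4.822 -2.391
vertex 1.639 4.33 -3.307
endloop
endfacet
facet normal -0.465 -0.610 -0.642
outer loop
vertex 0.96 4.729 -3.195
vertex 1.639 4.33 -3.307
vertex 0.747 3.098 -1.489
endloop
endfacet
facet normal 0.406 0.810 -0.423
outer loop
vertex 1.639 4.33 -3.307
vertex 1.613 4.822 -2.391
vertex 2.303 4.219 -2.882
endloop
endfacet
facet normal 0.173 -0.853 -0.493
outer loop
vertex 1.639 4.33 -3.307
vertex 2.303 4.219 -2.882
vertex 0.747 3.098 -1.489
endloop
endfacet
facet normal 0.406 0.810 -0.424
outer loop
vertex 2.303 4.219 -2.882
vertex 1.613 4.822 -2.391
vertex 2.563 4.462 -2.169
endloop
endfacet
facet normal 0.611 -0.790 0.047
outer loop
vertex 2.303 4.219 -2.882
vertex 2.563 4.462 -2.169
vertex 0.747 3.098 -1.489
endloop
endfacet
facet normal 0.406 0.810 -0.424
outer loop
vertex 2.563 4.462 -2.169
vertex 1.613 4.822 -2.391
vertex 2.265 4.916 -1.587
endloop
endfacet
facet normal 0.593 -0.459 0.662
outer loop
vertex 2.563 4.462 -2.169
vertex 2.265 4.916 -1.587
vertex 0.747 3.098 -1.489
endloop
endfacet
facet normal -0.662 0.726 -0.183
outer loop
vertex -2.788 1.416 0.718
vertex -3.509 0.908 1.31
vertex -2.857 1.616 1.759
endloop
endfacet
facet normal 0.005 0.982 -0.188
outer loop
vertex -2.788 1.416 0.718
vertex -2.857 1.616 1.759
vertex -1.905 1.523 1.299
endloop
endfacet
facet normal 0.374 0.626 -0.684
outer loop
vertex -2.788 1.416 0.718
vertex -1.905 1.523 1.299
vertex -1.968 0.758 0.565
endloop
endfacet
facet normal -0.064 0.149 -0.987
outer loop
vertex -2.788 1.416 0.718
vertex -1.968 0.758 0.565
vertex -2.96 0.378 0.572
endloop
endfacet
facet normal -0.705 0.212 -0.677
outer loop
vertex -2.788 1.416 0.718
vertex -2.96 0.378 0.572
vertex -3.509 0.908 1.31
endloop
endfacet
facet normal 0.298 0.843 0.447
outer loop
vertex -1.905 1.523 1.299
vertex -2.857 1.616 1.759
vertex -2.08 1.082 2.248
endloop
endfacet
facet normal -0.780 0.430 0.454
outer loop
vertex -2.857 1.616 1.759
vertex -3.509 0.908 1.31
vertex -3.072 0.702 2.255
endloop
endfacet
facet normal -0.849 -0.402 -0.343
outer loop
vertex -3.509 0.908 1.31
vertex -2.96 0.378 0.572
vertex -3.135 -0.063 1.521
endloop
endfacet
facet normal 0.186 -0.502 -0.844
outer loop
vertex -2.96 0.378 0.572
vertex -1.968 0.758 0.565
vertex -2.183 -0.156 1.061
endloop
endfacet
facet normal 0.895 0.268 -0.356
outer loop
vertex -1.968 0.758 0.565
vertex -1.905 1.523 1.299
vertex -1.531 0.552 1.51
endloop
endfacet
facet normal 0.064 -0.149 0.987
outer loop
vertex -2.252 0.044 2.102
vertex -2.08 1.082 2.248
vertex -3.072 0.702 2.255
endloop
endfacet
facet normal -0.374 -0.626 0.684
outer loop
vertex -2.252 0.044 2.102
vertex -3.072 0.702 2.255
vertex -3.135 -0.063 1.521
endloop
endfacet
facet normal -0.005 -0.982 0.188
outer loop
vertex -2.252 0.044 2.102
vertex -3.135 -0.063 1.521
vertex -2.183 -0.156 1.061
endloop
endfacet
facet normal 0.662 -0.726 0.183
outer loop
vertex -2.252 0.044 2.102
vertex -2.183 -0.156 1.061
vertex -1.531 0.552 1.51
endloop
endfacet
facet normal 0.705 -0.212 0.677
outer loop
vertex -2.252 0.044 2.102
vertex -1.531 0.552 1.51
vertex -2.08 1.082 2.248
endloop
endfacet
facet normal -0.186 0.502 0.844
outer loop
vertex -3.072 0.702 2.255
vertex -2.08 1.082 2.248
vertex -2.857 1.616 1.759
endloop
endfacet
facet normal -0.895 -0.268 0.356
outer loop
vertex -3.135 -0.063 1.521
vertex -3.072 0.702 2.255
vertex -3.509 0.908 1.31
endloop
endfacet
facet normal -0.298 -0.843 -0.447
outer loop
vertex -2.183 -0.156 1.061
vertex -3.135 -0.063 1.521
vertex -2.96 0.378 0.572
endloop
endfacet
facet normal 0.780 -0.430 -0.454
outer loop
vertex -1.531 0.552 1.51
vertex -2.183 -0.156 1.061
vertex -1.968 0.758 0.565
endloop
endfacet
facet normal 0.849 0.402 0.343
outer loop
vertex -2.08 1.082 2.248
vertex -1.531 0.552 1.51
vertex -1.905 1.523 1.299
endloop
endfacet

endsolid


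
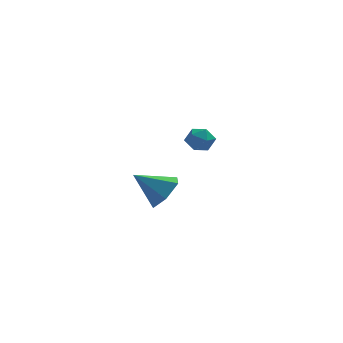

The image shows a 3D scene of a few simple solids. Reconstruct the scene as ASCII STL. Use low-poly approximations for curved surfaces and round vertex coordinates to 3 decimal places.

solid 
facet normal 0.137 0.545 0.827
outer loop
vertex 0.291 4.29 1.069
vertex -0.364 4.069 1.323
vertex 0.241 3.68 1.479
endloop
endfacet
facet normal 0.760 0.318 0.566
outer loop
vertex 0.291 4.29 1.069
vertex 0.241 3.68 1.479
vertex 0.678 3.691 0.886
endloop
endfacet
facet normal 0.821 0.562 -0.102
outer loop
vertex 0.291 4.29 1.069
vertex 0.678 3.691 0.886
vertex 0.342 4.087 0.364
endloop
endfacet
facet normal 0.233 0.939 -0.253
outer loop
vertex 0.291 4.29 1.069
vertex 0.342 4.087 0.364
vertex -0.302 4.32 0.634
endloop
endfacet
facet normal -0.189 0.928 0.321
outer loop
vertex 0.291 4.29 1.069
vertex -0.302 4.32 0.634
vertex -0.364 4.069 1.323
endloop
endfacet
facet normal 0.743 -0.395 0.540
outer loop
vertex 0.678 3.691 0.886
vertex 0.241 3.68 1.479
vertex 0.262 3.1 1.026
endloop
endfacet
facet normal -0.267 -0.029 0.963
outer loop
vertex 0.241 3.68 1.479
vertex -0.364 4.069 1.323
vertex -0.382 3.333 1.296
endloop
endfacet
facet normal -0.793 0.592 0.144
outer loop
vertex -0.364 4.069 1.323
vertex -0.302 4.32 0.634
vertex -0.718 3.729 0.774
endloop
endfacet
facet normal -0.109 0.609 -0.785
outer loop
vertex -0.302 4.32 0.634
vertex 0.342 4.087 0.364
vertex -0.281 3.74 0.181
endloop
endfacet
facet normal 0.841 -0.001 -0.542
outer loop
vertex 0.342 4.087 0.364
vertex 0.678 3.691 0.886
vertex 0.324 3.351 0.337
endloop
endfacet
facet normal -0.233 -0.939 0.253
outer loop
vertex -0.331 3.13 0.591
vertex 0.262 3.1 1.026
vertex -0.382 3.333 1.296
endloop
endfacet
facet normal -0.821 -0.562 0.102
outer loop
vertex -0.331 3.13 0.591
vertex -0.382 3.333 1.296
vertex -0.718 3.729 0.774
endloop
endfacet
facet normal -0.760 -0.318 -0.566
outer loop
vertex -0.331 3.13 0.591
vertex -0.718 3.729 0.774
vertex -0.281 3.74 0.181
endloop
endfacet
facet normal -0.137 -0.545 -0.827
outer loop
vertex -0.331 3.13 0.591
vertex -0.281 3.74 0.181
vertex 0.324 3.351 0.337
endloop
endfacet
facet normal 0.189 -0.928 -0.321
outer loop
vertex -0.331 3.13 0.591
vertex 0.324 3.351 0.337
vertex 0.262 3.1 1.026
endloop
endfacet
facet normal 0.109 -0.609 0.785
outer loop
vertex -0.382 3.333 1.296
vertex 0.262 3.1 1.026
vertex 0.241 3.68 1.479
endloop
endfacet
facet normal -0.841 0.001 0.542
outer loop
vertex -0.718 3.729 0.774
vertex -0.382 3.333 1.296
vertex -0.364 4.069 1.323
endloop
endfacet
facet normal -0.743 0.395 -0.540
outer loop
vertex -0.281 3.74 0.181
vertex -0.718 3.729 0.774
vertex -0.302 4.32 0.634
endloop
endfacet
facet normal 0.267 0.029 -0.963
outer loop
vertex 0.324 3.351 0.337
vertex -0.281 3.74 0.181
vertex 0.342 4.087 0.364
endloop
endfacet
facet normal 0.793 -0.592 -0.144
outer loop
vertex 0.262 3.1 1.026
vertex 0.324 3.351 0.337
vertex 0.678 3.691 0.886
endloop
endfacet
facet normal 0.795 -0.018 -0.606
outer loop
vertex -0.882 -2.152 0.892
vertex -1.412 -1.775 0.186
vertex -0.938 -1.199 0.79
endloop
endfacet
facet normal 0.177 0.115 0.978
outer loop
vertex -0.882 -2.152 0.892
vertex -0.938 -1.199 0.79
vertex -2.708 -1.745 1.174
endloop
endfacet
facet normal 0.795 -0.018 -0.606
outer loop
vertex -0.938 -1.199 0.79
vertex -1.412 -1.775 0.186
vertex -1.468 -0.822 0.084
endloop
endfacet
facet normal -0.137 0.827 0.545
outer loop
vertex -0.938 -1.199 0.79
vertex -1.468 -0.822 0.084
vertex -2.708 -1.745 1.174
endloop
endfacet
facet normal 0.795 -0.018 -0.606
outer loop
vertex -1.468 -0.822 0.084
vertex -1.412 -1.775 0.186
vertex -1.942 -1.398 -0.52
endloop
endfacet
facet normal -0.675 0.721 -0.158
outer loop
vertex -1.468 -0.822 0.084
vertex -1.942 -1.398 -0.52
vertex -2.708 -1.745 1.174
endloop
endfacet
facet normal 0.795 -0.018 -0.606
outer loop
vertex -1.942 -1.398 -0.52
vertex -1.412 -1.775 0.186
vertex -1.886 -2.351 -0.418
endloop
endfacet
facet normal -0.899 -0.098 -0.427
outer loop
vertex -1.942 -1.398 -0.52
vertex -1.886 -2.351 -0.418
vertex -2.708 -1.745 1.174
endloop
endfacet
facet normal 0.795 -0.018 -0.606
outer loop
vertex -1.886 -2.351 -0.418
vertex -1.412 -1.775 0.186
vertex -1.356 -2.728 0.288
endloop
endfacet
facet normal -0.585 -0.811 0.006
outer loop
vertex -1.886 -2.351 -0.418
vertex -1.356 -2.728 0.288
vertex -2.708 -1.745 1.174
endloop
endfacet
facet normal 0.795 -0.018 -0.606
outer loop
vertex -1.356 -2.728 0.288
vertex -1.412 -1.775 0.186
vertex -0.882 -2.152 0.892
endloop
endfacet
facet normal -0.047 -0.704 0.709
outer loop
vertex -1.356 -2.728 0.288
vertex -0.882 -2.152 0.892
vertex -2.708 -1.745 1.174
endloop
endfacet

endsolid


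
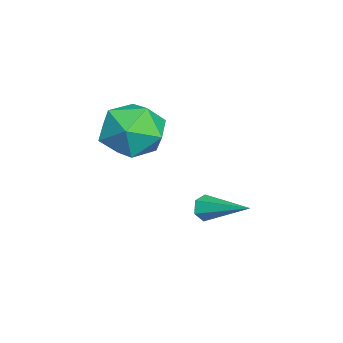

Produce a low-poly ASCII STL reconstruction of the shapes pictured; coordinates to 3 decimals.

solid 
facet normal -0.493 -0.802 -0.337
outer loop
vertex 3.473 -0.688 -0.742
vertex 3.309 -0.406 -1.173
vertex 3.772 -0.683 -1.191
endloop
endfacet
facet normal 0.769 -0.390 0.507
outer loop
vertex 3.473 -0.688 -0.742
vertex 3.772 -0.683 -1.191
vertex 4.251 1.126 -0.527
endloop
endfacet
facet normal -0.493 -0.802 -0.338
outer loop
vertex 3.772 -0.683 -1.191
vertex 3.309 -0.406 -1.173
vertex 3.609 -0.401 -1.622
endloop
endfacet
facet normal 0.910 -0.092 -0.405
outer loop
vertex 3.772 -0.683 -1.191
vertex 3.609 -0.401 -1.622
vertex 4.251 1.126 -0.527
endloop
endfacet
facet normal -0.493 -0.802 -0.338
outer loop
vertex 3.609 -0.401 -1.622
vertex 3.309 -0.406 -1.173
vertex 3.146 -0.124 -1.604
endloop
endfacet
facet normal 0.260 0.488 -0.833
outer loop
vertex 3.609 -0.401 -1.622
vertex 3.146 -0.124 -1.604
vertex 4.251 1.126 -0.527
endloop
endfacet
facet normal -0.493 -0.802 -0.338
outer loop
vertex 3.146 -0.124 -1.604
vertex 3.309 -0.406 -1.173
vertex 2.846 -0.129 -1.154
endloop
endfacet
facet normal -0.534 0.771 -0.347
outer loop
vertex 3.146 -0.124 -1.604
vertex 2.846 -0.129 -1.154
vertex 4.251 1.126 -0.527
endloop
endfacet
facet normal -0.493 -0.801 -0.339
outer loop
vertex 2.846 -0.129 -1.154
vertex 3.309 -0.406 -1.173
vertex 3.009 -0.411 -0.724
endloop
endfacet
facet normal -0.675 0.473 0.566
outer loop
vertex 2.846 -0.129 -1.154
vertex 3.009 -0.411 -0.724
vertex 4.251 1.126 -0.527
endloop
endfacet
facet normal -0.492 -0.802 -0.338
outer loop
vertex 3.009 -0.411 -0.724
vertex 3.309 -0.406 -1.173
vertex 3.473 -0.688 -0.742
endloop
endfacet
facet normal -0.025 -0.107 0.994
outer loop
vertex 3.009 -0.411 -0.724
vertex 3.473 -0.688 -0.742
vertex 4.251 1.126 -0.527
endloop
endfacet
facet normal -0.631 0.638 -0.442
outer loop
vertex 3.823 -1.897 1.699
vertex 2.862 -2.576 2.092
vertex 3.3 -1.654 2.797
endloop
endfacet
facet normal -0.037 0.972 -0.233
outer loop
vertex 3.823 -1.897 1.699
vertex 3.3 -1.654 2.797
vertex 4.535 -1.635 2.68
endloop
endfacet
facet normal 0.518 0.655 -0.551
outer loop
vertex 3.823 -1.897 1.699
vertex 4.535 -1.635 2.68
vertex 4.86 -2.546 1.903
endloop
endfacet
facet normal 0.266 0.125 -0.956
outer loop
vertex 3.823 -1.897 1.699
vertex 4.86 -2.546 1.903
vertex 3.826 -3.127 1.539
endloop
endfacet
facet normal -0.444 0.114 -0.889
outer loop
vertex 3.823 -1.897 1.699
vertex 3.826 -3.127 1.539
vertex 2.862 -2.576 2.092
endloop
endfacet
facet normal 0.031 0.881 0.472
outer loop
vertex 4.535 -1.635 2.68
vertex 3.3 -1.654 2.797
vertex 4.014 -2.153 3.681
endloop
endfacet
facet normal -0.931 0.340 0.134
outer loop
vertex 3.3 -1.654 2.797
vertex 2.862 -2.576 2.092
vertex 2.98 -2.734 3.317
endloop
endfacet
facet normal -0.628 -0.507 -0.590
outer loop
vertex 2.862 -2.576 2.092
vertex 3.826 -3.127 1.539
vertex 3.305 -3.645 2.54
endloop
endfacet
facet normal 0.521 -0.491 -0.698
outer loop
vertex 3.826 -3.127 1.539
vertex 4.86 -2.546 1.903
vertex 4.54 -3.626 2.423
endloop
endfacet
facet normal 0.929 0.367 -0.042
outer loop
vertex 4.86 -2.546 1.903
vertex 4.535 -1.635 2.68
vertex 4.978 -2.704 3.128
endloop
endfacet
facet normal -0.266 -0.125 0.956
outer loop
vertex 4.017 -3.383 3.521
vertex 4.014 -2.153 3.681
vertex 2.98 -2.734 3.317
endloop
endfacet
facet normal -0.518 -0.655 0.551
outer loop
vertex 4.017 -3.383 3.521
vertex 2.98 -2.734 3.317
vertex 3.305 -3.645 2.54
endloop
endfacet
facet normal 0.037 -0.972 0.233
outer loop
vertex 4.017 -3.383 3.521
vertex 3.305 -3.645 2.54
vertex 4.54 -3.626 2.423
endloop
endfacet
facet normal 0.631 -0.638 0.442
outer loop
vertex 4.017 -3.383 3.521
vertex 4.54 -3.626 2.423
vertex 4.978 -2.704 3.128
endloop
endfacet
facet normal 0.444 -0.114 0.889
outer loop
vertex 4.017 -3.383 3.521
vertex 4.978 -2.704 3.128
vertex 4.014 -2.153 3.681
endloop
endfacet
facet normal -0.521 0.491 0.698
outer loop
vertex 2.98 -2.734 3.317
vertex 4.014 -2.153 3.681
vertex 3.3 -1.654 2.797
endloop
endfacet
facet normal -0.929 -0.367 0.042
outer loop
vertex 3.305 -3.645 2.54
vertex 2.98 -2.734 3.317
vertex 2.862 -2.576 2.092
endloop
endfacet
facet normal -0.031 -0.881 -0.472
outer loop
vertex 4.54 -3.626 2.423
vertex 3.305 -3.645 2.54
vertex 3.826 -3.127 1.539
endloop
endfacet
facet normal 0.931 -0.340 -0.134
outer loop
vertex 4.978 -2.704 3.128
vertex 4.54 -3.626 2.423
vertex 4.86 -2.546 1.903
endloop
endfacet
facet normal 0.628 0.507 0.590
outer loop
vertex 4.014 -2.153 3.681
vertex 4.978 -2.704 3.128
vertex 4.535 -1.635 2.68
endloop
endfacet

endsolid


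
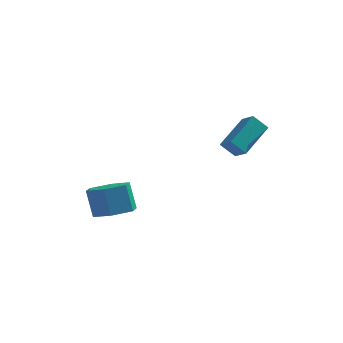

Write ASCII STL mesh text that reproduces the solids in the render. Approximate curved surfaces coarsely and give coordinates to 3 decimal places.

solid 
facet normal 0.257 -0.164 -0.952
outer loop
vertex -2.659 -2.325 -4.541
vertex -3.414 -2.958 -4.636
vertex -3.546 -1.998 -4.837
endloop
endfacet
facet normal 0.363 0.930 -0.062
outer loop
vertex -2.659 -2.325 -4.541
vertex -3.546 -1.998 -4.837
vertex -3.031 -2.088 -3.17
endloop
endfacet
facet normal 0.364 0.929 -0.062
outer loop
vertex -3.031 -2.088 -3.17
vertex -3.546 -1.998 -4.837
vertex -3.917 -1.761 -3.466
endloop
endfacet
facet normal -0.257 0.165 0.952
outer loop
vertex -3.031 -2.088 -3.17
vertex -3.917 -1.761 -3.466
vertex -3.786 -2.722 -3.264
endloop
endfacet
facet normal 0.257 -0.164 -0.952
outer loop
vertex -3.546 -1.998 -4.837
vertex -3.414 -2.958 -4.636
vertex -4.301 -2.631 -4.932
endloop
endfacet
facet normal -0.593 0.751 -0.290
outer loop
vertex -3.546 -1.998 -4.837
vertex -4.301 -2.631 -4.932
vertex -3.917 -1.761 -3.466
endloop
endfacet
facet normal -0.593 0.751 -0.290
outer loop
vertex -3.917 -1.761 -3.466
vertex -4.301 -2.631 -4.932
vertex -4.672 -2.394 -3.561
endloop
endfacet
facet normal -0.258 0.165 0.952
outer loop
vertex -3.917 -1.761 -3.466
vertex -4.672 -2.394 -3.561
vertex -3.786 -2.722 -3.264
endloop
endfacet
facet normal 0.257 -0.165 -0.952
outer loop
vertex -4.301 -2.631 -4.932
vertex -3.414 -2.958 -4.636
vertex -4.169 -3.592 -4.73
endloop
endfacet
facet normal -0.957 -0.179 -0.228
outer loop
vertex -4.301 -2.631 -4.932
vertex -4.169 -3.592 -4.73
vertex -4.672 -2.394 -3.561
endloop
endfacet
facet normal -0.957 -0.179 -0.229
outer loop
vertex -4.672 -2.394 -3.561
vertex -4.169 -3.592 -4.73
vertex -4.541 -3.355 -3.359
endloop
endfacet
facet normal -0.258 0.165 0.952
outer loop
vertex -4.672 -2.394 -3.561
vertex -4.541 -3.355 -3.359
vertex -3.786 -2.722 -3.264
endloop
endfacet
facet normal 0.257 -0.165 -0.952
outer loop
vertex -4.169 -3.592 -4.73
vertex -3.414 -2.958 -4.636
vertex -3.283 -3.919 -4.434
endloop
endfacet
facet normal -0.364 -0.929 0.062
outer loop
vertex -4.169 -3.592 -4.73
vertex -3.283 -3.919 -4.434
vertex -4.541 -3.355 -3.359
endloop
endfacet
facet normal -0.363 -0.930 0.062
outer loop
vertex -4.541 -3.355 -3.359
vertex -3.283 -3.919 -4.434
vertex -3.654 -3.682 -3.063
endloop
endfacet
facet normal -0.257 0.164 0.952
outer loop
vertex -4.541 -3.355 -3.359
vertex -3.654 -3.682 -3.063
vertex -3.786 -2.722 -3.264
endloop
endfacet
facet normal 0.258 -0.165 -0.952
outer loop
vertex -3.283 -3.919 -4.434
vertex -3.414 -2.958 -4.636
vertex -2.528 -3.286 -4.339
endloop
endfacet
facet normal 0.593 -0.751 0.290
outer loop
vertex -3.283 -3.919 -4.434
vertex -2.528 -3.286 -4.339
vertex -3.654 -3.682 -3.063
endloop
endfacet
facet normal 0.593 -0.751 0.290
outer loop
vertex -3.654 -3.682 -3.063
vertex -2.528 -3.286 -4.339
vertex -2.899 -3.049 -2.968
endloop
endfacet
facet normal -0.257 0.164 0.952
outer loop
vertex -3.654 -3.682 -3.063
vertex -2.899 -3.049 -2.968
vertex -3.786 -2.722 -3.264
endloop
endfacet
facet normal 0.258 -0.165 -0.952
outer loop
vertex -2.528 -3.286 -4.339
vertex -3.414 -2.958 -4.636
vertex -2.659 -2.325 -4.541
endloop
endfacet
facet normal 0.957 0.178 0.228
outer loop
vertex -2.528 -3.286 -4.339
vertex -2.659 -2.325 -4.541
vertex -2.899 -3.049 -2.968
endloop
endfacet
facet normal 0.957 0.179 0.229
outer loop
vertex -2.899 -3.049 -2.968
vertex -2.659 -2.325 -4.541
vertex -3.031 -2.088 -3.17
endloop
endfacet
facet normal -0.257 0.165 0.952
outer loop
vertex -2.899 -3.049 -2.968
vertex -3.031 -2.088 -3.17
vertex -3.786 -2.722 -3.264
endloop
endfacet
facet normal -0.649 -0.239 0.722
outer loop
vertex 1.752 0.16 0.343
vertex 1.174 0.631 -0.021
vertex 1.155 -1.376 -0.701
endloop
endfacet
facet normal 0.696 -0.569 0.439
outer loop
vertex 1.766 -1.151 -1.379
vertex 1.752 0.16 0.343
vertex 1.155 -1.376 -0.701
endloop
endfacet
facet normal -0.649 -0.239 0.723
outer loop
vertex 1.155 -1.376 -0.701
vertex 1.174 0.631 -0.021
vertex 0.577 -0.904 -1.064
endloop
endfacet
facet normal -0.306 -0.787 -0.536
outer loop
vertex 0.577 -0.904 -1.064
vertex 1.766 -1.151 -1.379
vertex 1.155 -1.376 -0.701
endloop
endfacet
facet normal 0.304 0.788 0.536
outer loop
vertex 1.752 0.16 0.343
vertex 1.785 0.856 -0.699
vertex 1.174 0.631 -0.021
endloop
endfacet
facet normal 0.696 -0.569 0.439
outer loop
vertex 2.363 0.384 -0.336
vertex 1.752 0.16 0.343
vertex 1.766 -1.151 -1.379
endloop
endfacet
facet normal 0.306 0.787 0.535
outer loop
vertex 2.363 0.384 -0.336
vertex 1.785 0.856 -0.699
vertex 1.752 0.16 0.343
endloop
endfacet
facet normal -0.696 0.569 -0.438
outer loop
vertex 1.174 0.631 -0.021
vertex 1.785 0.856 -0.699
vertex 0.577 -0.904 -1.064
endloop
endfacet
facet normal -0.305 -0.788 -0.535
outer loop
vertex 1.188 -0.68 -1.743
vertex 1.766 -1.151 -1.379
vertex 0.577 -0.904 -1.064
endloop
endfacet
facet normal -0.696 0.569 -0.439
outer loop
vertex 0.577 -0.904 -1.064
vertex 1.785 0.856 -0.699
vertex 1.188 -0.68 -1.743
endloop
endfacet
facet normal 0.649 0.238 -0.722
outer loop
vertex 1.188 -0.68 -1.743
vertex 2.363 0.384 -0.336
vertex 1.766 -1.151 -1.379
endloop
endfacet
facet normal 0.649 0.239 -0.722
outer loop
vertex 1.785 0.856 -0.699
vertex 2.363 0.384 -0.336
vertex 1.188 -0.68 -1.743
endloop
endfacet

endsolid


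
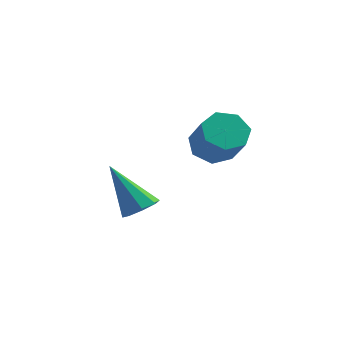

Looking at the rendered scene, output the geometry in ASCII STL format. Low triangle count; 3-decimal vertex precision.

solid 
facet normal -0.494 0.516 -0.700
outer loop
vertex -0.097 2.476 0.619
vertex -0.75 1.918 0.668
vertex -0.628 2.642 1.116
endloop
endfacet
facet normal 0.500 0.827 0.258
outer loop
vertex -0.097 2.476 0.619
vertex -0.628 2.642 1.116
vertex 0.683 1.659 1.723
endloop
endfacet
facet normal 0.500 0.827 0.258
outer loop
vertex 0.683 1.659 1.723
vertex -0.628 2.642 1.116
vertex 0.152 1.825 2.221
endloop
endfacet
facet normal 0.494 -0.517 0.699
outer loop
vertex 0.683 1.659 1.723
vertex 0.152 1.825 2.221
vertex 0.03 1.102 1.772
endloop
endfacet
facet normal -0.494 0.516 -0.700
outer loop
vertex -0.628 2.642 1.116
vertex -0.75 1.918 0.668
vertex -1.251 2.263 1.276
endloop
endfacet
facet normal -0.244 0.689 0.682
outer loop
vertex -0.628 2.642 1.116
vertex -1.251 2.263 1.276
vertex 0.152 1.825 2.221
endloop
endfacet
facet normal -0.244 0.689 0.682
outer loop
vertex 0.152 1.825 2.221
vertex -1.251 2.263 1.276
vertex -0.47 1.446 2.381
endloop
endfacet
facet normal 0.495 -0.517 0.698
outer loop
vertex 0.152 1.825 2.221
vertex -0.47 1.446 2.381
vertex 0.03 1.102 1.772
endloop
endfacet
facet normal -0.494 0.516 -0.700
outer loop
vertex -1.251 2.263 1.276
vertex -0.75 1.918 0.668
vertex -1.497 1.624 0.978
endloop
endfacet
facet normal -0.804 0.033 0.593
outer loop
vertex -1.251 2.263 1.276
vertex -1.497 1.624 0.978
vertex -0.47 1.446 2.381
endloop
endfacet
facet normal -0.805 0.032 0.593
outer loop
vertex -0.47 1.446 2.381
vertex -1.497 1.624 0.978
vertex -0.716 0.808 2.082
endloop
endfacet
facet normal 0.494 -0.518 0.698
outer loop
vertex -0.47 1.446 2.381
vertex -0.716 0.808 2.082
vertex 0.03 1.102 1.772
endloop
endfacet
facet normal -0.494 0.517 -0.699
outer loop
vertex -1.497 1.624 0.978
vertex -0.75 1.918 0.668
vertex -1.18 1.207 0.446
endloop
endfacet
facet normal -0.759 -0.649 0.057
outer loop
vertex -1.497 1.624 0.978
vertex -1.18 1.207 0.446
vertex -0.716 0.808 2.082
endloop
endfacet
facet normal -0.759 -0.648 0.057
outer loop
vertex -0.716 0.808 2.082
vertex -1.18 1.207 0.446
vertex -0.4 0.391 1.551
endloop
endfacet
facet normal 0.494 -0.516 0.699
outer loop
vertex -0.716 0.808 2.082
vertex -0.4 0.391 1.551
vertex 0.03 1.102 1.772
endloop
endfacet
facet normal -0.495 0.517 -0.699
outer loop
vertex -1.18 1.207 0.446
vertex -0.75 1.918 0.668
vertex -0.54 1.326 0.081
endloop
endfacet
facet normal -0.141 -0.841 -0.522
outer loop
vertex -1.18 1.207 0.446
vertex -0.54 1.326 0.081
vertex -0.4 0.391 1.551
endloop
endfacet
facet normal -0.142 -0.841 -0.522
outer loop
vertex -0.4 0.391 1.551
vertex -0.54 1.326 0.081
vertex 0.24 0.509 1.186
endloop
endfacet
facet normal 0.494 -0.516 0.700
outer loop
vertex -0.4 0.391 1.551
vertex 0.24 0.509 1.186
vertex 0.03 1.102 1.772
endloop
endfacet
facet normal -0.494 0.518 -0.699
outer loop
vertex -0.54 1.326 0.081
vertex -0.75 1.918 0.668
vertex -0.058 1.89 0.158
endloop
endfacet
facet normal 0.582 -0.401 -0.707
outer loop
vertex -0.54 1.326 0.081
vertex -0.058 1.89 0.158
vertex 0.24 0.509 1.186
endloop
endfacet
facet normal 0.583 -0.401 -0.707
outer loop
vertex 0.24 0.509 1.186
vertex -0.058 1.89 0.158
vertex 0.722 1.074 1.263
endloop
endfacet
facet normal 0.494 -0.517 0.700
outer loop
vertex 0.24 0.509 1.186
vertex 0.722 1.074 1.263
vertex 0.03 1.102 1.772
endloop
endfacet
facet normal -0.494 0.517 -0.699
outer loop
vertex -0.058 1.89 0.158
vertex -0.75 1.918 0.668
vertex -0.097 2.476 0.619
endloop
endfacet
facet normal 0.868 0.341 -0.361
outer loop
vertex -0.058 1.89 0.158
vertex -0.097 2.476 0.619
vertex 0.722 1.074 1.263
endloop
endfacet
facet normal 0.868 0.341 -0.361
outer loop
vertex 0.722 1.074 1.263
vertex -0.097 2.476 0.619
vertex 0.683 1.659 1.723
endloop
endfacet
facet normal 0.494 -0.517 0.699
outer loop
vertex 0.722 1.074 1.263
vertex 0.683 1.659 1.723
vertex 0.03 1.102 1.772
endloop
endfacet
facet normal 0.570 -0.061 -0.819
outer loop
vertex -2.787 2.2 -2.435
vertex -3.288 1.774 -2.752
vertex -3.167 2.493 -2.721
endloop
endfacet
facet normal 0.270 0.829 0.490
outer loop
vertex -2.787 2.2 -2.435
vertex -3.167 2.493 -2.721
vertex -4.512 1.906 -0.988
endloop
endfacet
facet normal 0.570 -0.061 -0.820
outer loop
vertex -3.167 2.493 -2.721
vertex -3.288 1.774 -2.752
vertex -3.618 2.365 -3.025
endloop
endfacet
facet normal -0.318 0.945 0.074
outer loop
vertex -3.167 2.493 -2.721
vertex -3.618 2.365 -3.025
vertex -4.512 1.906 -0.988
endloop
endfacet
facet normal 0.568 -0.062 -0.821
outer loop
vertex -3.618 2.365 -3.025
vertex -3.288 1.774 -2.752
vertex -3.876 1.891 -3.168
endloop
endfacet
facet normal -0.819 0.519 -0.243
outer loop
vertex -3.618 2.365 -3.025
vertex -3.876 1.891 -3.168
vertex -4.512 1.906 -0.988
endloop
endfacet
facet normal 0.568 -0.061 -0.821
outer loop
vertex -3.876 1.891 -3.168
vertex -3.288 1.774 -2.752
vertex -3.79 1.348 -3.068
endloop
endfacet
facet normal -0.941 -0.199 -0.273
outer loop
vertex -3.876 1.891 -3.168
vertex -3.79 1.348 -3.068
vertex -4.512 1.906 -0.988
endloop
endfacet
facet normal 0.569 -0.062 -0.820
outer loop
vertex -3.79 1.348 -3.068
vertex -3.288 1.774 -2.752
vertex -3.41 1.055 -2.782
endloop
endfacet
facet normal -0.611 -0.792 0.000
outer loop
vertex -3.79 1.348 -3.068
vertex -3.41 1.055 -2.782
vertex -4.512 1.906 -0.988
endloop
endfacet
facet normal 0.569 -0.062 -0.820
outer loop
vertex -3.41 1.055 -2.782
vertex -3.288 1.774 -2.752
vertex -2.958 1.183 -2.478
endloop
endfacet
facet normal -0.023 -0.909 0.417
outer loop
vertex -3.41 1.055 -2.782
vertex -2.958 1.183 -2.478
vertex -4.512 1.906 -0.988
endloop
endfacet
facet normal 0.569 -0.062 -0.820
outer loop
vertex -2.958 1.183 -2.478
vertex -3.288 1.774 -2.752
vertex -2.7 1.657 -2.335
endloop
endfacet
facet normal 0.479 -0.482 0.734
outer loop
vertex -2.958 1.183 -2.478
vertex -2.7 1.657 -2.335
vertex -4.512 1.906 -0.988
endloop
endfacet
facet normal 0.570 -0.060 -0.820
outer loop
vertex -2.7 1.657 -2.335
vertex -3.288 1.774 -2.752
vertex -2.787 2.2 -2.435
endloop
endfacet
facet normal 0.600 0.237 0.764
outer loop
vertex -2.7 1.657 -2.335
vertex -2.787 2.2 -2.435
vertex -4.512 1.906 -0.988
endloop
endfacet

endsolid


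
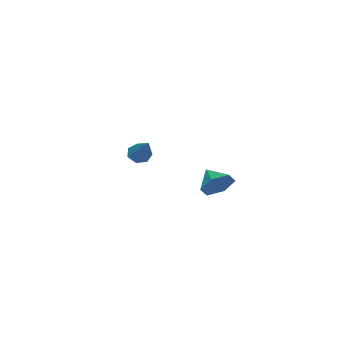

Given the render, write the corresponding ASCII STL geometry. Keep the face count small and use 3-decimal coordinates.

solid 
facet normal 0.522 0.721 -0.456
outer loop
vertex 2.113 3.973 -1.04
vertex 1.513 4.018 -1.655
vertex 1.447 4.51 -0.953
endloop
endfacet
facet normal 0.020 -0.136 0.990
outer loop
vertex 2.113 3.973 -1.04
vertex 1.447 4.51 -0.953
vertex 0.907 3.182 -1.125
endloop
endfacet
facet normal 0.521 0.721 -0.456
outer loop
vertex 1.447 4.51 -0.953
vertex 1.513 4.018 -1.655
vertex 0.847 4.555 -1.567
endloop
endfacet
facet normal -0.695 0.193 0.693
outer loop
vertex 1.447 4.51 -0.953
vertex 0.847 4.555 -1.567
vertex 0.907 3.182 -1.125
endloop
endfacet
facet normal 0.521 0.721 -0.456
outer loop
vertex 0.847 4.555 -1.567
vertex 1.513 4.018 -1.655
vertex 0.913 4.063 -2.269
endloop
endfacet
facet normal -0.997 -0.060 -0.052
outer loop
vertex 0.847 4.555 -1.567
vertex 0.913 4.063 -2.269
vertex 0.907 3.182 -1.125
endloop
endfacet
facet normal 0.522 0.721 -0.457
outer loop
vertex 0.913 4.063 -2.269
vertex 1.513 4.018 -1.655
vertex 1.578 3.526 -2.357
endloop
endfacet
facet normal -0.584 -0.642 -0.497
outer loop
vertex 0.913 4.063 -2.269
vertex 1.578 3.526 -2.357
vertex 0.907 3.182 -1.125
endloop
endfacet
facet normal 0.522 0.720 -0.457
outer loop
vertex 1.578 3.526 -2.357
vertex 1.513 4.018 -1.655
vertex 2.178 3.481 -1.742
endloop
endfacet
facet normal 0.132 -0.971 -0.199
outer loop
vertex 1.578 3.526 -2.357
vertex 2.178 3.481 -1.742
vertex 0.907 3.182 -1.125
endloop
endfacet
facet normal 0.522 0.720 -0.457
outer loop
vertex 2.178 3.481 -1.742
vertex 1.513 4.018 -1.655
vertex 2.113 3.973 -1.04
endloop
endfacet
facet normal 0.433 -0.719 0.544
outer loop
vertex 2.178 3.481 -1.742
vertex 2.113 3.973 -1.04
vertex 0.907 3.182 -1.125
endloop
endfacet
facet normal -0.558 -0.499 -0.663
outer loop
vertex -3.682 -2.521 -3.873
vertex -4.146 -2.564 -3.45
vertex -4.044 -2.112 -3.876
endloop
endfacet
facet normal 0.626 0.550 -0.553
outer loop
vertex -3.682 -2.521 -3.873
vertex -4.044 -2.112 -3.876
vertex -2.954 -1.496 -2.03
endloop
endfacet
facet normal -0.557 -0.499 -0.663
outer loop
vertex -4.044 -2.112 -3.876
vertex -4.146 -2.564 -3.45
vertex -4.483 -2.043 -3.559
endloop
endfacet
facet normal -0.056 0.957 -0.286
outer loop
vertex -4.044 -2.112 -3.876
vertex -4.483 -2.043 -3.559
vertex -2.954 -1.496 -2.03
endloop
endfacet
facet normal -0.557 -0.499 -0.664
outer loop
vertex -4.483 -2.043 -3.559
vertex -4.146 -2.564 -3.45
vertex -4.669 -2.367 -3.159
endloop
endfacet
facet normal -0.589 0.740 0.325
outer loop
vertex -4.483 -2.043 -3.559
vertex -4.669 -2.367 -3.159
vertex -2.954 -1.496 -2.03
endloop
endfacet
facet normal -0.557 -0.499 -0.664
outer loop
vertex -4.669 -2.367 -3.159
vertex -4.146 -2.564 -3.45
vertex -4.461 -2.839 -2.979
endloop
endfacet
facet normal -0.570 0.061 0.819
outer loop
vertex -4.669 -2.367 -3.159
vertex -4.461 -2.839 -2.979
vertex -2.954 -1.496 -2.03
endloop
endfacet
facet normal -0.557 -0.499 -0.664
outer loop
vertex -4.461 -2.839 -2.979
vertex -4.146 -2.564 -3.45
vertex -4.016 -3.104 -3.153
endloop
endfacet
facet normal -0.015 -0.566 0.824
outer loop
vertex -4.461 -2.839 -2.979
vertex -4.016 -3.104 -3.153
vertex -2.954 -1.496 -2.03
endloop
endfacet
facet normal -0.558 -0.499 -0.663
outer loop
vertex -4.016 -3.104 -3.153
vertex -4.146 -2.564 -3.45
vertex -3.669 -2.963 -3.551
endloop
endfacet
facet normal 0.660 -0.671 0.337
outer loop
vertex -4.016 -3.104 -3.153
vertex -3.669 -2.963 -3.551
vertex -2.954 -1.496 -2.03
endloop
endfacet
facet normal -0.558 -0.499 -0.663
outer loop
vertex -3.669 -2.963 -3.551
vertex -4.146 -2.564 -3.45
vertex -3.682 -2.521 -3.873
endloop
endfacet
facet normal 0.945 -0.174 -0.277
outer loop
vertex -3.669 -2.963 -3.551
vertex -3.682 -2.521 -3.873
vertex -2.954 -1.496 -2.03
endloop
endfacet

endsolid


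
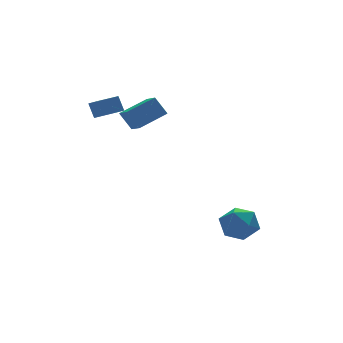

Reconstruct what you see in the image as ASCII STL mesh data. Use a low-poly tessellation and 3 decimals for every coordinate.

solid 
facet normal -0.205 0.940 0.273
outer loop
vertex 2.822 -2.664 -4.098
vertex 1.945 -3.03 -3.496
vertex 2.96 -2.948 -3.018
endloop
endfacet
facet normal 0.495 0.854 0.161
outer loop
vertex 2.822 -2.664 -4.098
vertex 2.96 -2.948 -3.018
vertex 3.73 -3.25 -3.782
endloop
endfacet
facet normal 0.585 0.631 -0.510
outer loop
vertex 2.822 -2.664 -4.098
vertex 3.73 -3.25 -3.782
vertex 3.19 -3.518 -4.732
endloop
endfacet
facet normal -0.060 0.578 -0.814
outer loop
vertex 2.822 -2.664 -4.098
vertex 3.19 -3.518 -4.732
vertex 2.087 -3.383 -4.555
endloop
endfacet
facet normal -0.547 0.769 -0.330
outer loop
vertex 2.822 -2.664 -4.098
vertex 2.087 -3.383 -4.555
vertex 1.945 -3.03 -3.496
endloop
endfacet
facet normal 0.726 0.339 0.598
outer loop
vertex 3.73 -3.25 -3.782
vertex 2.96 -2.948 -3.018
vertex 3.413 -3.977 -2.985
endloop
endfacet
facet normal -0.406 0.478 0.779
outer loop
vertex 2.96 -2.948 -3.018
vertex 1.945 -3.03 -3.496
vertex 2.31 -3.842 -2.808
endloop
endfacet
facet normal -0.959 0.203 -0.196
outer loop
vertex 1.945 -3.03 -3.496
vertex 2.087 -3.383 -4.555
vertex 1.77 -4.11 -3.758
endloop
endfacet
facet normal -0.170 -0.106 -0.980
outer loop
vertex 2.087 -3.383 -4.555
vertex 3.19 -3.518 -4.732
vertex 2.54 -4.412 -4.522
endloop
endfacet
facet normal 0.872 -0.023 -0.489
outer loop
vertex 3.19 -3.518 -4.732
vertex 3.73 -3.25 -3.782
vertex 3.555 -4.33 -4.044
endloop
endfacet
facet normal 0.060 -0.578 0.814
outer loop
vertex 2.678 -4.696 -3.442
vertex 3.413 -3.977 -2.985
vertex 2.31 -3.842 -2.808
endloop
endfacet
facet normal -0.585 -0.631 0.510
outer loop
vertex 2.678 -4.696 -3.442
vertex 2.31 -3.842 -2.808
vertex 1.77 -4.11 -3.758
endloop
endfacet
facet normal -0.495 -0.854 -0.161
outer loop
vertex 2.678 -4.696 -3.442
vertex 1.77 -4.11 -3.758
vertex 2.54 -4.412 -4.522
endloop
endfacet
facet normal 0.205 -0.940 -0.273
outer loop
vertex 2.678 -4.696 -3.442
vertex 2.54 -4.412 -4.522
vertex 3.555 -4.33 -4.044
endloop
endfacet
facet normal 0.547 -0.769 0.330
outer loop
vertex 2.678 -4.696 -3.442
vertex 3.555 -4.33 -4.044
vertex 3.413 -3.977 -2.985
endloop
endfacet
facet normal 0.170 0.106 0.980
outer loop
vertex 2.31 -3.842 -2.808
vertex 3.413 -3.977 -2.985
vertex 2.96 -2.948 -3.018
endloop
endfacet
facet normal -0.872 0.023 0.489
outer loop
vertex 1.77 -4.11 -3.758
vertex 2.31 -3.842 -2.808
vertex 1.945 -3.03 -3.496
endloop
endfacet
facet normal -0.726 -0.339 -0.598
outer loop
vertex 2.54 -4.412 -4.522
vertex 1.77 -4.11 -3.758
vertex 2.087 -3.383 -4.555
endloop
endfacet
facet normal 0.406 -0.478 -0.779
outer loop
vertex 3.555 -4.33 -4.044
vertex 2.54 -4.412 -4.522
vertex 3.19 -3.518 -4.732
endloop
endfacet
facet normal 0.959 -0.203 0.196
outer loop
vertex 3.413 -3.977 -2.985
vertex 3.555 -4.33 -4.044
vertex 3.73 -3.25 -3.782
endloop
endfacet
facet normal -0.346 0.435 0.831
outer loop
vertex 1.144 1.939 3.271
vertex 1.292 3.054 2.749
vertex -0.513 1.856 2.625
endloop
endfacet
facet normal -0.119 -0.899 0.421
outer loop
vertex -0.092 1.326 1.611
vertex 1.144 1.939 3.271
vertex -0.513 1.856 2.625
endloop
endfacet
facet normal -0.345 0.434 0.832
outer loop
vertex -0.513 1.856 2.625
vertex 1.292 3.054 2.749
vertex -0.365 2.972 2.104
endloop
endfacet
facet normal -0.931 -0.046 -0.363
outer loop
vertex -0.365 2.972 2.104
vertex -0.092 1.326 1.611
vertex -0.513 1.856 2.625
endloop
endfacet
facet normal 0.931 0.046 0.362
outer loop
vertex 1.144 1.939 3.271
vertex 1.713 2.524 1.735
vertex 1.292 3.054 2.749
endloop
endfacet
facet normal -0.119 -0.899 0.421
outer loop
vertex 1.565 1.408 2.256
vertex 1.144 1.939 3.271
vertex -0.092 1.326 1.611
endloop
endfacet
facet normal 0.931 0.046 0.362
outer loop
vertex 1.565 1.408 2.256
vertex 1.713 2.524 1.735
vertex 1.144 1.939 3.271
endloop
endfacet
facet normal 0.119 0.899 -0.421
outer loop
vertex 1.292 3.054 2.749
vertex 1.713 2.524 1.735
vertex -0.365 2.972 2.104
endloop
endfacet
facet normal -0.931 -0.046 -0.362
outer loop
vertex 0.056 2.441 1.089
vertex -0.092 1.326 1.611
vertex -0.365 2.972 2.104
endloop
endfacet
facet normal 0.119 0.899 -0.421
outer loop
vertex -0.365 2.972 2.104
vertex 1.713 2.524 1.735
vertex 0.056 2.441 1.089
endloop
endfacet
facet normal 0.345 -0.435 -0.832
outer loop
vertex 0.056 2.441 1.089
vertex 1.565 1.408 2.256
vertex -0.092 1.326 1.611
endloop
endfacet
facet normal 0.346 -0.434 -0.832
outer loop
vertex 1.713 2.524 1.735
vertex 1.565 1.408 2.256
vertex 0.056 2.441 1.089
endloop
endfacet
facet normal -0.996 -0.076 -0.053
outer loop
vertex -1.746 2.716 3.332
vertex -1.789 3.6 2.867
vertex -1.665 2.264 2.467
endloop
endfacet
facet normal 0.043 -0.884 0.466
outer loop
vertex -0.411 2.36 2.533
vertex -1.746 2.716 3.332
vertex -1.665 2.264 2.467
endloop
endfacet
facet normal -0.996 -0.076 -0.053
outer loop
vertex -1.665 2.264 2.467
vertex -1.789 3.6 2.867
vertex -1.708 3.148 2.001
endloop
endfacet
facet normal 0.082 -0.462 -0.883
outer loop
vertex -1.708 3.148 2.001
vertex -0.411 2.36 2.533
vertex -1.665 2.264 2.467
endloop
endfacet
facet normal -0.082 0.461 0.884
outer loop
vertex -1.746 2.716 3.332
vertex -0.535 3.696 2.933
vertex -1.789 3.6 2.867
endloop
endfacet
facet normal 0.043 -0.884 0.465
outer loop
vertex -0.492 2.812 3.399
vertex -1.746 2.716 3.332
vertex -0.411 2.36 2.533
endloop
endfacet
facet normal -0.083 0.462 0.883
outer loop
vertex -0.492 2.812 3.399
vertex -0.535 3.696 2.933
vertex -1.746 2.716 3.332
endloop
endfacet
facet normal -0.043 0.884 -0.465
outer loop
vertex -1.789 3.6 2.867
vertex -0.535 3.696 2.933
vertex -1.708 3.148 2.001
endloop
endfacet
facet normal 0.082 -0.461 -0.884
outer loop
vertex -0.454 3.244 2.068
vertex -0.411 2.36 2.533
vertex -1.708 3.148 2.001
endloop
endfacet
facet normal -0.043 0.884 -0.466
outer loop
vertex -1.708 3.148 2.001
vertex -0.535 3.696 2.933
vertex -0.454 3.244 2.068
endloop
endfacet
facet normal 0.996 0.076 0.053
outer loop
vertex -0.454 3.244 2.068
vertex -0.492 2.812 3.399
vertex -0.411 2.36 2.533
endloop
endfacet
facet normal 0.996 0.077 0.053
outer loop
vertex -0.535 3.696 2.933
vertex -0.492 2.812 3.399
vertex -0.454 3.244 2.068
endloop
endfacet

endsolid
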